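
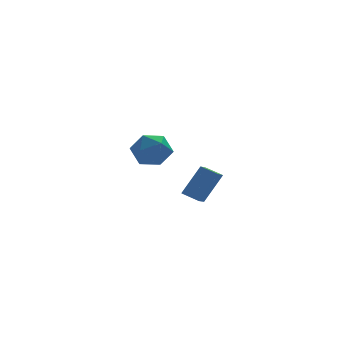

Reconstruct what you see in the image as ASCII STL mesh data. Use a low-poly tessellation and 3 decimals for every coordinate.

solid 
facet normal -0.853 -0.058 0.518
outer loop
vertex -0.85 2.844 0.787
vertex -0.687 1.882 0.948
vertex -0.345 2.555 1.586
endloop
endfacet
facet normal -0.566 0.593 0.572
outer loop
vertex -0.85 2.844 0.787
vertex -0.345 2.555 1.586
vertex -0.044 3.341 1.069
endloop
endfacet
facet normal -0.501 0.861 -0.086
outer loop
vertex -0.85 2.844 0.787
vertex -0.044 3.341 1.069
vertex -0.2 3.155 0.111
endloop
endfacet
facet normal -0.748 0.375 -0.547
outer loop
vertex -0.85 2.844 0.787
vertex -0.2 3.155 0.111
vertex -0.597 2.253 0.036
endloop
endfacet
facet normal -0.966 -0.193 -0.174
outer loop
vertex -0.85 2.844 0.787
vertex -0.597 2.253 0.036
vertex -0.687 1.882 0.948
endloop
endfacet
facet normal 0.088 0.524 0.847
outer loop
vertex -0.044 3.341 1.069
vertex -0.345 2.555 1.586
vertex 0.617 2.687 1.404
endloop
endfacet
facet normal -0.376 -0.530 0.760
outer loop
vertex -0.345 2.555 1.586
vertex -0.687 1.882 0.948
vertex 0.22 1.785 1.329
endloop
endfacet
facet normal -0.558 -0.748 -0.359
outer loop
vertex -0.687 1.882 0.948
vertex -0.597 2.253 0.036
vertex 0.064 1.599 0.371
endloop
endfacet
facet normal -0.206 0.171 -0.964
outer loop
vertex -0.597 2.253 0.036
vertex -0.2 3.155 0.111
vertex 0.365 2.385 -0.146
endloop
endfacet
facet normal 0.194 0.957 -0.217
outer loop
vertex -0.2 3.155 0.111
vertex -0.044 3.341 1.069
vertex 0.707 3.058 0.492
endloop
endfacet
facet normal 0.748 -0.375 0.547
outer loop
vertex 0.87 2.096 0.653
vertex 0.617 2.687 1.404
vertex 0.22 1.785 1.329
endloop
endfacet
facet normal 0.501 -0.861 0.086
outer loop
vertex 0.87 2.096 0.653
vertex 0.22 1.785 1.329
vertex 0.064 1.599 0.371
endloop
endfacet
facet normal 0.566 -0.593 -0.572
outer loop
vertex 0.87 2.096 0.653
vertex 0.064 1.599 0.371
vertex 0.365 2.385 -0.146
endloop
endfacet
facet normal 0.853 0.058 -0.518
outer loop
vertex 0.87 2.096 0.653
vertex 0.365 2.385 -0.146
vertex 0.707 3.058 0.492
endloop
endfacet
facet normal 0.966 0.193 0.174
outer loop
vertex 0.87 2.096 0.653
vertex 0.707 3.058 0.492
vertex 0.617 2.687 1.404
endloop
endfacet
facet normal 0.206 -0.171 0.964
outer loop
vertex 0.22 1.785 1.329
vertex 0.617 2.687 1.404
vertex -0.345 2.555 1.586
endloop
endfacet
facet normal -0.194 -0.957 0.217
outer loop
vertex 0.064 1.599 0.371
vertex 0.22 1.785 1.329
vertex -0.687 1.882 0.948
endloop
endfacet
facet normal -0.088 -0.524 -0.847
outer loop
vertex 0.365 2.385 -0.146
vertex 0.064 1.599 0.371
vertex -0.597 2.253 0.036
endloop
endfacet
facet normal 0.376 0.530 -0.760
outer loop
vertex 0.707 3.058 0.492
vertex 0.365 2.385 -0.146
vertex -0.2 3.155 0.111
endloop
endfacet
facet normal 0.558 0.748 0.359
outer loop
vertex 0.617 2.687 1.404
vertex 0.707 3.058 0.492
vertex -0.044 3.341 1.069
endloop
endfacet
facet normal -0.531 -0.076 -0.844
outer loop
vertex 0.089 -3.576 -0.083
vertex -0.472 -3.063 0.224
vertex 0.538 -2.877 -0.429
endloop
endfacet
facet normal 0.685 -0.625 -0.374
outer loop
vertex 1.372 -2.757 0.896
vertex 0.089 -3.576 -0.083
vertex 0.538 -2.877 -0.429
endloop
endfacet
facet normal -0.531 -0.076 -0.844
outer loop
vertex 0.538 -2.877 -0.429
vertex -0.472 -3.063 0.224
vertex -0.023 -2.364 -0.122
endloop
endfacet
facet normal 0.499 0.776 -0.385
outer loop
vertex -0.023 -2.364 -0.122
vertex 1.372 -2.757 0.896
vertex 0.538 -2.877 -0.429
endloop
endfacet
facet normal -0.499 -0.776 0.385
outer loop
vertex 0.089 -3.576 -0.083
vertex 0.362 -2.943 1.549
vertex -0.472 -3.063 0.224
endloop
endfacet
facet normal 0.685 -0.625 -0.374
outer loop
vertex 0.923 -3.456 1.242
vertex 0.089 -3.576 -0.083
vertex 1.372 -2.757 0.896
endloop
endfacet
facet normal -0.499 -0.776 0.385
outer loop
vertex 0.923 -3.456 1.242
vertex 0.362 -2.943 1.549
vertex 0.089 -3.576 -0.083
endloop
endfacet
facet normal -0.685 0.625 0.374
outer loop
vertex -0.472 -3.063 0.224
vertex 0.362 -2.943 1.549
vertex -0.023 -2.364 -0.122
endloop
endfacet
facet normal 0.499 0.776 -0.385
outer loop
vertex 0.811 -2.244 1.203
vertex 1.372 -2.757 0.896
vertex -0.023 -2.364 -0.122
endloop
endfacet
facet normal -0.685 0.625 0.374
outer loop
vertex -0.023 -2.364 -0.122
vertex 0.362 -2.943 1.549
vertex 0.811 -2.244 1.203
endloop
endfacet
facet normal 0.531 0.076 0.844
outer loop
vertex 0.811 -2.244 1.203
vertex 0.923 -3.456 1.242
vertex 1.372 -2.757 0.896
endloop
endfacet
facet normal 0.531 0.076 0.844
outer loop
vertex 0.362 -2.943 1.549
vertex 0.923 -3.456 1.242
vertex 0.811 -2.244 1.203
endloop
endfacet

endsolid


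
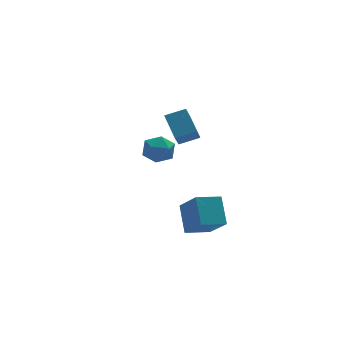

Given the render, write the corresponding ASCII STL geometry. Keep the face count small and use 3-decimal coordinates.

solid 
facet normal 0.260 0.912 -0.317
outer loop
vertex 1.085 -1.866 0.36
vertex 0.132 -1.538 0.521
vertex 0.826 -1.477 1.266
endloop
endfacet
facet normal 0.815 0.579 -0.015
outer loop
vertex 1.085 -1.866 0.36
vertex 0.826 -1.477 1.266
vertex 1.415 -2.308 1.217
endloop
endfacet
facet normal 0.928 -0.029 -0.372
outer loop
vertex 1.085 -1.866 0.36
vertex 1.415 -2.308 1.217
vertex 1.086 -2.883 0.442
endloop
endfacet
facet normal 0.443 -0.072 -0.894
outer loop
vertex 1.085 -1.866 0.36
vertex 1.086 -2.883 0.442
vertex 0.293 -2.407 0.011
endloop
endfacet
facet normal 0.030 0.510 -0.860
outer loop
vertex 1.085 -1.866 0.36
vertex 0.293 -2.407 0.011
vertex 0.132 -1.538 0.521
endloop
endfacet
facet normal 0.635 0.412 0.654
outer loop
vertex 1.415 -2.308 1.217
vertex 0.826 -1.477 1.266
vertex 0.667 -2.253 1.909
endloop
endfacet
facet normal -0.262 0.950 0.167
outer loop
vertex 0.826 -1.477 1.266
vertex 0.132 -1.538 0.521
vertex -0.126 -1.777 1.478
endloop
endfacet
facet normal -0.636 0.300 -0.711
outer loop
vertex 0.132 -1.538 0.521
vertex 0.293 -2.407 0.011
vertex -0.455 -2.352 0.703
endloop
endfacet
facet normal 0.031 -0.642 -0.766
outer loop
vertex 0.293 -2.407 0.011
vertex 1.086 -2.883 0.442
vertex 0.134 -3.183 0.654
endloop
endfacet
facet normal 0.817 -0.572 0.077
outer loop
vertex 1.086 -2.883 0.442
vertex 1.415 -2.308 1.217
vertex 0.828 -3.122 1.399
endloop
endfacet
facet normal -0.443 0.072 0.894
outer loop
vertex -0.125 -2.794 1.56
vertex 0.667 -2.253 1.909
vertex -0.126 -1.777 1.478
endloop
endfacet
facet normal -0.928 0.029 0.372
outer loop
vertex -0.125 -2.794 1.56
vertex -0.126 -1.777 1.478
vertex -0.455 -2.352 0.703
endloop
endfacet
facet normal -0.815 -0.579 0.015
outer loop
vertex -0.125 -2.794 1.56
vertex -0.455 -2.352 0.703
vertex 0.134 -3.183 0.654
endloop
endfacet
facet normal -0.260 -0.912 0.317
outer loop
vertex -0.125 -2.794 1.56
vertex 0.134 -3.183 0.654
vertex 0.828 -3.122 1.399
endloop
endfacet
facet normal -0.030 -0.510 0.860
outer loop
vertex -0.125 -2.794 1.56
vertex 0.828 -3.122 1.399
vertex 0.667 -2.253 1.909
endloop
endfacet
facet normal -0.031 0.642 0.766
outer loop
vertex -0.126 -1.777 1.478
vertex 0.667 -2.253 1.909
vertex 0.826 -1.477 1.266
endloop
endfacet
facet normal -0.817 0.572 -0.077
outer loop
vertex -0.455 -2.352 0.703
vertex -0.126 -1.777 1.478
vertex 0.132 -1.538 0.521
endloop
endfacet
facet normal -0.635 -0.412 -0.654
outer loop
vertex 0.134 -3.183 0.654
vertex -0.455 -2.352 0.703
vertex 0.293 -2.407 0.011
endloop
endfacet
facet normal 0.262 -0.950 -0.167
outer loop
vertex 0.828 -3.122 1.399
vertex 0.134 -3.183 0.654
vertex 1.086 -2.883 0.442
endloop
endfacet
facet normal 0.636 -0.300 0.711
outer loop
vertex 0.667 -2.253 1.909
vertex 0.828 -3.122 1.399
vertex 1.415 -2.308 1.217
endloop
endfacet
facet normal -0.974 -0.068 0.216
outer loop
vertex 2.041 -4.02 -2.196
vertex 1.61 -2.571 -3.683
vertex 1.85 -5.415 -3.501
endloop
endfacet
facet normal 0.203 -0.684 0.701
outer loop
vertex 3.37 -5.309 -3.837
vertex 2.041 -4.02 -2.196
vertex 1.85 -5.415 -3.501
endloop
endfacet
facet normal -0.974 -0.068 0.215
outer loop
vertex 1.85 -5.415 -3.501
vertex 1.61 -2.571 -3.683
vertex 1.42 -3.966 -4.988
endloop
endfacet
facet normal -0.100 -0.727 -0.680
outer loop
vertex 1.42 -3.966 -4.988
vertex 3.37 -5.309 -3.837
vertex 1.85 -5.415 -3.501
endloop
endfacet
facet normal 0.100 0.727 0.679
outer loop
vertex 2.041 -4.02 -2.196
vertex 3.13 -2.465 -4.019
vertex 1.61 -2.571 -3.683
endloop
endfacet
facet normal 0.203 -0.684 0.701
outer loop
vertex 3.56 -3.914 -2.532
vertex 2.041 -4.02 -2.196
vertex 3.37 -5.309 -3.837
endloop
endfacet
facet normal 0.100 0.727 0.680
outer loop
vertex 3.56 -3.914 -2.532
vertex 3.13 -2.465 -4.019
vertex 2.041 -4.02 -2.196
endloop
endfacet
facet normal -0.203 0.684 -0.701
outer loop
vertex 1.61 -2.571 -3.683
vertex 3.13 -2.465 -4.019
vertex 1.42 -3.966 -4.988
endloop
endfacet
facet normal -0.100 -0.727 -0.679
outer loop
vertex 2.939 -3.86 -5.324
vertex 3.37 -5.309 -3.837
vertex 1.42 -3.966 -4.988
endloop
endfacet
facet normal -0.203 0.684 -0.701
outer loop
vertex 1.42 -3.966 -4.988
vertex 3.13 -2.465 -4.019
vertex 2.939 -3.86 -5.324
endloop
endfacet
facet normal 0.974 0.069 -0.215
outer loop
vertex 2.939 -3.86 -5.324
vertex 3.56 -3.914 -2.532
vertex 3.37 -5.309 -3.837
endloop
endfacet
facet normal 0.974 0.068 -0.215
outer loop
vertex 3.13 -2.465 -4.019
vertex 3.56 -3.914 -2.532
vertex 2.939 -3.86 -5.324
endloop
endfacet
facet normal -0.358 -0.540 0.762
outer loop
vertex 4.048 1.498 -0.419
vertex 3.938 3.045 0.626
vertex 2.799 1.706 -0.858
endloop
endfacet
facet normal 0.059 -0.827 -0.559
outer loop
vertex 3.282 2.435 -1.886
vertex 4.048 1.498 -0.419
vertex 2.799 1.706 -0.858
endloop
endfacet
facet normal -0.357 -0.540 0.762
outer loop
vertex 2.799 1.706 -0.858
vertex 3.938 3.045 0.626
vertex 2.689 3.253 0.188
endloop
endfacet
facet normal -0.932 0.155 -0.328
outer loop
vertex 2.689 3.253 0.188
vertex 3.282 2.435 -1.886
vertex 2.799 1.706 -0.858
endloop
endfacet
facet normal 0.932 -0.155 0.328
outer loop
vertex 4.048 1.498 -0.419
vertex 4.421 3.774 -0.402
vertex 3.938 3.045 0.626
endloop
endfacet
facet normal 0.058 -0.827 -0.559
outer loop
vertex 4.531 2.227 -1.448
vertex 4.048 1.498 -0.419
vertex 3.282 2.435 -1.886
endloop
endfacet
facet normal 0.932 -0.155 0.328
outer loop
vertex 4.531 2.227 -1.448
vertex 4.421 3.774 -0.402
vertex 4.048 1.498 -0.419
endloop
endfacet
facet normal -0.058 0.827 0.559
outer loop
vertex 3.938 3.045 0.626
vertex 4.421 3.774 -0.402
vertex 2.689 3.253 0.188
endloop
endfacet
facet normal -0.932 0.155 -0.328
outer loop
vertex 3.172 3.982 -0.841
vertex 3.282 2.435 -1.886
vertex 2.689 3.253 0.188
endloop
endfacet
facet normal -0.059 0.827 0.559
outer loop
vertex 2.689 3.253 0.188
vertex 4.421 3.774 -0.402
vertex 3.172 3.982 -0.841
endloop
endfacet
facet normal 0.357 0.540 -0.762
outer loop
vertex 3.172 3.982 -0.841
vertex 4.531 2.227 -1.448
vertex 3.282 2.435 -1.886
endloop
endfacet
facet normal 0.358 0.540 -0.762
outer loop
vertex 4.421 3.774 -0.402
vertex 4.531 2.227 -1.448
vertex 3.172 3.982 -0.841
endloop
endfacet

endsolid


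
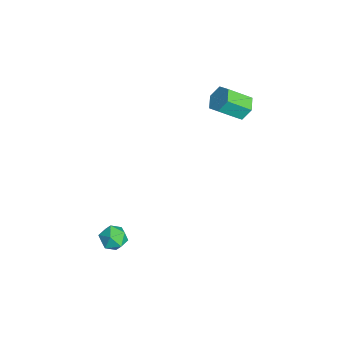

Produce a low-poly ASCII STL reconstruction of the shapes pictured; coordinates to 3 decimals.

solid 
facet normal -0.187 0.954 0.234
outer loop
vertex 0.77 -3.171 -3.768
vertex 0.122 -3.407 -3.324
vertex 0.86 -3.349 -2.972
endloop
endfacet
facet normal 0.511 0.849 0.132
outer loop
vertex 0.77 -3.171 -3.768
vertex 0.86 -3.349 -2.972
vertex 1.421 -3.602 -3.515
endloop
endfacet
facet normal 0.602 0.598 -0.530
outer loop
vertex 0.77 -3.171 -3.768
vertex 1.421 -3.602 -3.515
vertex 1.028 -3.816 -4.203
endloop
endfacet
facet normal -0.041 0.547 -0.836
outer loop
vertex 0.77 -3.171 -3.768
vertex 1.028 -3.816 -4.203
vertex 0.226 -3.696 -4.085
endloop
endfacet
facet normal -0.528 0.767 -0.364
outer loop
vertex 0.77 -3.171 -3.768
vertex 0.226 -3.696 -4.085
vertex 0.122 -3.407 -3.324
endloop
endfacet
facet normal 0.728 0.347 0.591
outer loop
vertex 1.421 -3.602 -3.515
vertex 0.86 -3.349 -2.972
vertex 1.174 -4.104 -2.915
endloop
endfacet
facet normal -0.401 0.517 0.756
outer loop
vertex 0.86 -3.349 -2.972
vertex 0.122 -3.407 -3.324
vertex 0.372 -3.984 -2.797
endloop
endfacet
facet normal -0.953 0.215 -0.212
outer loop
vertex 0.122 -3.407 -3.324
vertex 0.226 -3.696 -4.085
vertex -0.021 -4.198 -3.485
endloop
endfacet
facet normal -0.165 -0.142 -0.976
outer loop
vertex 0.226 -3.696 -4.085
vertex 1.028 -3.816 -4.203
vertex 0.54 -4.451 -4.028
endloop
endfacet
facet normal 0.875 -0.060 -0.481
outer loop
vertex 1.028 -3.816 -4.203
vertex 1.421 -3.602 -3.515
vertex 1.278 -4.393 -3.676
endloop
endfacet
facet normal 0.041 -0.547 0.836
outer loop
vertex 0.63 -4.629 -3.232
vertex 1.174 -4.104 -2.915
vertex 0.372 -3.984 -2.797
endloop
endfacet
facet normal -0.602 -0.598 0.530
outer loop
vertex 0.63 -4.629 -3.232
vertex 0.372 -3.984 -2.797
vertex -0.021 -4.198 -3.485
endloop
endfacet
facet normal -0.511 -0.849 -0.132
outer loop
vertex 0.63 -4.629 -3.232
vertex -0.021 -4.198 -3.485
vertex 0.54 -4.451 -4.028
endloop
endfacet
facet normal 0.187 -0.954 -0.234
outer loop
vertex 0.63 -4.629 -3.232
vertex 0.54 -4.451 -4.028
vertex 1.278 -4.393 -3.676
endloop
endfacet
facet normal 0.528 -0.767 0.364
outer loop
vertex 0.63 -4.629 -3.232
vertex 1.278 -4.393 -3.676
vertex 1.174 -4.104 -2.915
endloop
endfacet
facet normal 0.165 0.142 0.976
outer loop
vertex 0.372 -3.984 -2.797
vertex 1.174 -4.104 -2.915
vertex 0.86 -3.349 -2.972
endloop
endfacet
facet normal -0.875 0.060 0.481
outer loop
vertex -0.021 -4.198 -3.485
vertex 0.372 -3.984 -2.797
vertex 0.122 -3.407 -3.324
endloop
endfacet
facet normal -0.728 -0.347 -0.591
outer loop
vertex 0.54 -4.451 -4.028
vertex -0.021 -4.198 -3.485
vertex 0.226 -3.696 -4.085
endloop
endfacet
facet normal 0.401 -0.517 -0.756
outer loop
vertex 1.278 -4.393 -3.676
vertex 0.54 -4.451 -4.028
vertex 1.028 -3.816 -4.203
endloop
endfacet
facet normal 0.953 -0.215 0.212
outer loop
vertex 1.174 -4.104 -2.915
vertex 1.278 -4.393 -3.676
vertex 1.421 -3.602 -3.515
endloop
endfacet
facet normal -0.058 0.785 -0.616
outer loop
vertex -2.387 3.555 2.84
vertex -3.036 3.238 2.497
vertex -3.114 3.726 3.126
endloop
endfacet
facet normal 0.413 0.581 0.701
outer loop
vertex -2.387 3.555 2.84
vertex -3.114 3.726 3.126
vertex -2.294 2.299 3.826
endloop
endfacet
facet normal 0.413 0.581 0.701
outer loop
vertex -2.294 2.299 3.826
vertex -3.114 3.726 3.126
vertex -3.021 2.47 4.112
endloop
endfacet
facet normal 0.058 -0.785 0.616
outer loop
vertex -2.294 2.299 3.826
vertex -3.021 2.47 4.112
vertex -2.944 1.982 3.483
endloop
endfacet
facet normal -0.058 0.785 -0.616
outer loop
vertex -3.114 3.726 3.126
vertex -3.036 3.238 2.497
vertex -3.763 3.409 2.783
endloop
endfacet
facet normal -0.581 0.475 0.660
outer loop
vertex -3.114 3.726 3.126
vertex -3.763 3.409 2.783
vertex -3.021 2.47 4.112
endloop
endfacet
facet normal -0.581 0.476 0.661
outer loop
vertex -3.021 2.47 4.112
vertex -3.763 3.409 2.783
vertex -3.671 2.153 3.769
endloop
endfacet
facet normal 0.058 -0.785 0.616
outer loop
vertex -3.021 2.47 4.112
vertex -3.671 2.153 3.769
vertex -2.944 1.982 3.483
endloop
endfacet
facet normal -0.058 0.785 -0.616
outer loop
vertex -3.763 3.409 2.783
vertex -3.036 3.238 2.497
vertex -3.686 2.921 2.154
endloop
endfacet
facet normal -0.994 -0.105 -0.041
outer loop
vertex -3.763 3.409 2.783
vertex -3.686 2.921 2.154
vertex -3.671 2.153 3.769
endloop
endfacet
facet normal -0.994 -0.106 -0.041
outer loop
vertex -3.671 2.153 3.769
vertex -3.686 2.921 2.154
vertex -3.593 1.665 3.14
endloop
endfacet
facet normal 0.058 -0.785 0.616
outer loop
vertex -3.671 2.153 3.769
vertex -3.593 1.665 3.14
vertex -2.944 1.982 3.483
endloop
endfacet
facet normal -0.058 0.785 -0.616
outer loop
vertex -3.686 2.921 2.154
vertex -3.036 3.238 2.497
vertex -2.959 2.75 1.868
endloop
endfacet
facet normal -0.413 -0.581 -0.701
outer loop
vertex -3.686 2.921 2.154
vertex -2.959 2.75 1.868
vertex -3.593 1.665 3.14
endloop
endfacet
facet normal -0.413 -0.581 -0.701
outer loop
vertex -3.593 1.665 3.14
vertex -2.959 2.75 1.868
vertex -2.866 1.494 2.854
endloop
endfacet
facet normal 0.058 -0.785 0.616
outer loop
vertex -3.593 1.665 3.14
vertex -2.866 1.494 2.854
vertex -2.944 1.982 3.483
endloop
endfacet
facet normal -0.058 0.785 -0.616
outer loop
vertex -2.959 2.75 1.868
vertex -3.036 3.238 2.497
vertex -2.309 3.067 2.211
endloop
endfacet
facet normal 0.581 -0.476 -0.661
outer loop
vertex -2.959 2.75 1.868
vertex -2.309 3.067 2.211
vertex -2.866 1.494 2.854
endloop
endfacet
facet normal 0.581 -0.476 -0.660
outer loop
vertex -2.866 1.494 2.854
vertex -2.309 3.067 2.211
vertex -2.217 1.811 3.197
endloop
endfacet
facet normal 0.058 -0.785 0.616
outer loop
vertex -2.866 1.494 2.854
vertex -2.217 1.811 3.197
vertex -2.944 1.982 3.483
endloop
endfacet
facet normal -0.058 0.785 -0.616
outer loop
vertex -2.309 3.067 2.211
vertex -3.036 3.238 2.497
vertex -2.387 3.555 2.84
endloop
endfacet
facet normal 0.994 0.105 0.041
outer loop
vertex -2.309 3.067 2.211
vertex -2.387 3.555 2.84
vertex -2.217 1.811 3.197
endloop
endfacet
facet normal 0.994 0.105 0.040
outer loop
vertex -2.217 1.811 3.197
vertex -2.387 3.555 2.84
vertex -2.294 2.299 3.826
endloop
endfacet
facet normal 0.058 -0.785 0.616
outer loop
vertex -2.217 1.811 3.197
vertex -2.294 2.299 3.826
vertex -2.944 1.982 3.483
endloop
endfacet

endsolid


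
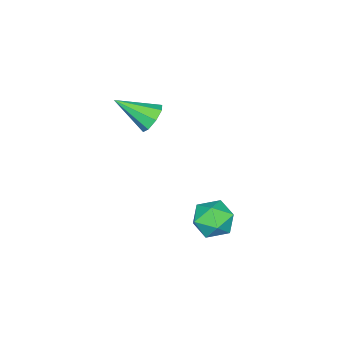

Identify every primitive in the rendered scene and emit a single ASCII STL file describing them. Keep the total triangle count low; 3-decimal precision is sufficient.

solid 
facet normal -0.348 0.323 0.880
outer loop
vertex 2.82 0.048 -0.184
vertex 2.518 -0.59 -0.069
vertex 3.188 -0.466 0.15
endloop
endfacet
facet normal 0.262 0.651 0.712
outer loop
vertex 2.82 0.048 -0.184
vertex 3.188 -0.466 0.15
vertex 3.509 -0.058 -0.341
endloop
endfacet
facet normal 0.171 0.981 0.087
outer loop
vertex 2.82 0.048 -0.184
vertex 3.509 -0.058 -0.341
vertex 3.039 0.07 -0.864
endloop
endfacet
facet normal -0.496 0.859 -0.132
outer loop
vertex 2.82 0.048 -0.184
vertex 3.039 0.07 -0.864
vertex 2.426 -0.258 -0.696
endloop
endfacet
facet normal -0.817 0.451 0.359
outer loop
vertex 2.82 0.048 -0.184
vertex 2.426 -0.258 -0.696
vertex 2.518 -0.59 -0.069
endloop
endfacet
facet normal 0.765 0.151 0.626
outer loop
vertex 3.509 -0.058 -0.341
vertex 3.188 -0.466 0.15
vertex 3.634 -0.762 -0.324
endloop
endfacet
facet normal -0.223 -0.380 0.898
outer loop
vertex 3.188 -0.466 0.15
vertex 2.518 -0.59 -0.069
vertex 3.021 -1.09 -0.156
endloop
endfacet
facet normal -0.983 -0.173 0.053
outer loop
vertex 2.518 -0.59 -0.069
vertex 2.426 -0.258 -0.696
vertex 2.551 -0.962 -0.679
endloop
endfacet
facet normal -0.463 0.487 -0.740
outer loop
vertex 2.426 -0.258 -0.696
vertex 3.039 0.07 -0.864
vertex 2.872 -0.554 -1.17
endloop
endfacet
facet normal 0.616 0.687 -0.386
outer loop
vertex 3.039 0.07 -0.864
vertex 3.509 -0.058 -0.341
vertex 3.542 -0.43 -0.951
endloop
endfacet
facet normal 0.496 -0.859 0.132
outer loop
vertex 3.24 -1.068 -0.836
vertex 3.634 -0.762 -0.324
vertex 3.021 -1.09 -0.156
endloop
endfacet
facet normal -0.171 -0.981 -0.087
outer loop
vertex 3.24 -1.068 -0.836
vertex 3.021 -1.09 -0.156
vertex 2.551 -0.962 -0.679
endloop
endfacet
facet normal -0.262 -0.651 -0.712
outer loop
vertex 3.24 -1.068 -0.836
vertex 2.551 -0.962 -0.679
vertex 2.872 -0.554 -1.17
endloop
endfacet
facet normal 0.348 -0.323 -0.880
outer loop
vertex 3.24 -1.068 -0.836
vertex 2.872 -0.554 -1.17
vertex 3.542 -0.43 -0.951
endloop
endfacet
facet normal 0.817 -0.451 -0.359
outer loop
vertex 3.24 -1.068 -0.836
vertex 3.542 -0.43 -0.951
vertex 3.634 -0.762 -0.324
endloop
endfacet
facet normal 0.463 -0.487 0.740
outer loop
vertex 3.021 -1.09 -0.156
vertex 3.634 -0.762 -0.324
vertex 3.188 -0.466 0.15
endloop
endfacet
facet normal -0.616 -0.687 0.386
outer loop
vertex 2.551 -0.962 -0.679
vertex 3.021 -1.09 -0.156
vertex 2.518 -0.59 -0.069
endloop
endfacet
facet normal -0.765 -0.151 -0.626
outer loop
vertex 2.872 -0.554 -1.17
vertex 2.551 -0.962 -0.679
vertex 2.426 -0.258 -0.696
endloop
endfacet
facet normal 0.223 0.380 -0.898
outer loop
vertex 3.542 -0.43 -0.951
vertex 2.872 -0.554 -1.17
vertex 3.039 0.07 -0.864
endloop
endfacet
facet normal 0.983 0.173 -0.053
outer loop
vertex 3.634 -0.762 -0.324
vertex 3.542 -0.43 -0.951
vertex 3.509 -0.058 -0.341
endloop
endfacet
facet normal -0.363 0.773 -0.520
outer loop
vertex 3.345 -2.725 2.614
vertex 2.952 -2.664 2.979
vertex 3.452 -2.469 2.92
endloop
endfacet
facet normal 0.966 -0.150 -0.212
outer loop
vertex 3.345 -2.725 2.614
vertex 3.452 -2.469 2.92
vertex 3.428 -3.676 3.661
endloop
endfacet
facet normal -0.363 0.773 -0.521
outer loop
vertex 3.452 -2.469 2.92
vertex 2.952 -2.664 2.979
vertex 3.266 -2.327 3.26
endloop
endfacet
facet normal 0.891 0.224 0.394
outer loop
vertex 3.452 -2.469 2.92
vertex 3.266 -2.327 3.26
vertex 3.428 -3.676 3.661
endloop
endfacet
facet normal -0.363 0.773 -0.521
outer loop
vertex 3.266 -2.327 3.26
vertex 2.952 -2.664 2.979
vertex 2.896 -2.382 3.436
endloop
endfacet
facet normal 0.372 0.305 0.877
outer loop
vertex 3.266 -2.327 3.26
vertex 2.896 -2.382 3.436
vertex 3.428 -3.676 3.661
endloop
endfacet
facet normal -0.364 0.772 -0.521
outer loop
vertex 2.896 -2.382 3.436
vertex 2.952 -2.664 2.979
vertex 2.559 -2.603 3.344
endloop
endfacet
facet normal -0.291 0.046 0.956
outer loop
vertex 2.896 -2.382 3.436
vertex 2.559 -2.603 3.344
vertex 3.428 -3.676 3.661
endloop
endfacet
facet normal -0.364 0.772 -0.521
outer loop
vertex 2.559 -2.603 3.344
vertex 2.952 -2.664 2.979
vertex 2.452 -2.86 3.038
endloop
endfacet
facet normal -0.707 -0.400 0.583
outer loop
vertex 2.559 -2.603 3.344
vertex 2.452 -2.86 3.038
vertex 3.428 -3.676 3.661
endloop
endfacet
facet normal -0.364 0.772 -0.520
outer loop
vertex 2.452 -2.86 3.038
vertex 2.952 -2.664 2.979
vertex 2.638 -3.002 2.697
endloop
endfacet
facet normal -0.633 -0.774 -0.023
outer loop
vertex 2.452 -2.86 3.038
vertex 2.638 -3.002 2.697
vertex 3.428 -3.676 3.661
endloop
endfacet
facet normal -0.363 0.772 -0.521
outer loop
vertex 2.638 -3.002 2.697
vertex 2.952 -2.664 2.979
vertex 3.008 -2.946 2.522
endloop
endfacet
facet normal -0.110 -0.855 -0.507
outer loop
vertex 2.638 -3.002 2.697
vertex 3.008 -2.946 2.522
vertex 3.428 -3.676 3.661
endloop
endfacet
facet normal -0.364 0.772 -0.521
outer loop
vertex 3.008 -2.946 2.522
vertex 2.952 -2.664 2.979
vertex 3.345 -2.725 2.614
endloop
endfacet
facet normal 0.550 -0.596 -0.585
outer loop
vertex 3.008 -2.946 2.522
vertex 3.345 -2.725 2.614
vertex 3.428 -3.676 3.661
endloop
endfacet

endsolid


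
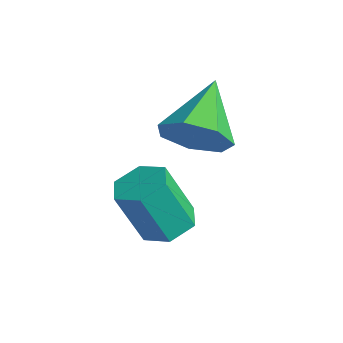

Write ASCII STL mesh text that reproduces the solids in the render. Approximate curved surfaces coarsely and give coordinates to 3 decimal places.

solid 
facet normal 0.560 -0.649 -0.516
outer loop
vertex 1.233 -1.367 -2.498
vertex 0.481 -2.081 -2.416
vertex 0.62 -1.369 -3.161
endloop
endfacet
facet normal 0.198 0.962 -0.186
outer loop
vertex 1.233 -1.367 -2.498
vertex 0.62 -1.369 -3.161
vertex -0.661 -0.759 -1.364
endloop
endfacet
facet normal 0.560 -0.649 -0.515
outer loop
vertex 0.62 -1.369 -3.161
vertex 0.481 -2.081 -2.416
vertex -0.097 -1.907 -3.263
endloop
endfacet
facet normal -0.447 0.701 -0.556
outer loop
vertex 0.62 -1.369 -3.161
vertex -0.097 -1.907 -3.263
vertex -0.661 -0.759 -1.364
endloop
endfacet
facet normal 0.560 -0.648 -0.516
outer loop
vertex -0.097 -1.907 -3.263
vertex 0.481 -2.081 -2.416
vertex -0.379 -2.577 -2.727
endloop
endfacet
facet normal -0.931 0.115 -0.346
outer loop
vertex -0.097 -1.907 -3.263
vertex -0.379 -2.577 -2.727
vertex -0.661 -0.759 -1.364
endloop
endfacet
facet normal 0.560 -0.648 -0.516
outer loop
vertex -0.379 -2.577 -2.727
vertex 0.481 -2.081 -2.416
vertex -0.013 -2.873 -1.957
endloop
endfacet
facet normal -0.890 -0.353 0.287
outer loop
vertex -0.379 -2.577 -2.727
vertex -0.013 -2.873 -1.957
vertex -0.661 -0.759 -1.364
endloop
endfacet
facet normal 0.560 -0.648 -0.516
outer loop
vertex -0.013 -2.873 -1.957
vertex 0.481 -2.081 -2.416
vertex 0.725 -2.573 -1.533
endloop
endfacet
facet normal -0.355 -0.352 0.866
outer loop
vertex -0.013 -2.873 -1.957
vertex 0.725 -2.573 -1.533
vertex -0.661 -0.759 -1.364
endloop
endfacet
facet normal 0.560 -0.648 -0.516
outer loop
vertex 0.725 -2.573 -1.533
vertex 0.481 -2.081 -2.416
vertex 1.279 -1.903 -1.774
endloop
endfacet
facet normal 0.272 0.119 0.955
outer loop
vertex 0.725 -2.573 -1.533
vertex 1.279 -1.903 -1.774
vertex -0.661 -0.759 -1.364
endloop
endfacet
facet normal 0.560 -0.649 -0.516
outer loop
vertex 1.279 -1.903 -1.774
vertex 0.481 -2.081 -2.416
vertex 1.233 -1.367 -2.498
endloop
endfacet
facet normal 0.518 0.703 0.488
outer loop
vertex 1.279 -1.903 -1.774
vertex 1.233 -1.367 -2.498
vertex -0.661 -0.759 -1.364
endloop
endfacet
facet normal 0.150 0.372 -0.916
outer loop
vertex 2.327 -3.201 -4.135
vertex 1.663 -3.549 -4.385
vertex 1.639 -2.816 -4.091
endloop
endfacet
facet normal 0.467 0.790 0.397
outer loop
vertex 2.327 -3.201 -4.135
vertex 1.639 -2.816 -4.091
vertex 2.06 -3.863 -2.505
endloop
endfacet
facet normal 0.467 0.790 0.397
outer loop
vertex 2.06 -3.863 -2.505
vertex 1.639 -2.816 -4.091
vertex 1.372 -3.478 -2.461
endloop
endfacet
facet normal -0.150 -0.372 0.916
outer loop
vertex 2.06 -3.863 -2.505
vertex 1.372 -3.478 -2.461
vertex 1.397 -4.211 -2.755
endloop
endfacet
facet normal 0.151 0.372 -0.916
outer loop
vertex 1.639 -2.816 -4.091
vertex 1.663 -3.549 -4.385
vertex 0.975 -3.164 -4.342
endloop
endfacet
facet normal -0.521 0.817 0.246
outer loop
vertex 1.639 -2.816 -4.091
vertex 0.975 -3.164 -4.342
vertex 1.372 -3.478 -2.461
endloop
endfacet
facet normal -0.521 0.817 0.246
outer loop
vertex 1.372 -3.478 -2.461
vertex 0.975 -3.164 -4.342
vertex 0.708 -3.826 -2.711
endloop
endfacet
facet normal -0.150 -0.372 0.916
outer loop
vertex 1.372 -3.478 -2.461
vertex 0.708 -3.826 -2.711
vertex 1.397 -4.211 -2.755
endloop
endfacet
facet normal 0.151 0.371 -0.916
outer loop
vertex 0.975 -3.164 -4.342
vertex 1.663 -3.549 -4.385
vertex 1.0 -3.897 -4.635
endloop
endfacet
facet normal -0.988 0.027 -0.151
outer loop
vertex 0.975 -3.164 -4.342
vertex 1.0 -3.897 -4.635
vertex 0.708 -3.826 -2.711
endloop
endfacet
facet normal -0.988 0.027 -0.151
outer loop
vertex 0.708 -3.826 -2.711
vertex 1.0 -3.897 -4.635
vertex 0.733 -4.559 -3.005
endloop
endfacet
facet normal -0.150 -0.372 0.916
outer loop
vertex 0.708 -3.826 -2.711
vertex 0.733 -4.559 -3.005
vertex 1.397 -4.211 -2.755
endloop
endfacet
facet normal 0.150 0.372 -0.916
outer loop
vertex 1.0 -3.897 -4.635
vertex 1.663 -3.549 -4.385
vertex 1.688 -4.282 -4.679
endloop
endfacet
facet normal -0.467 -0.790 -0.397
outer loop
vertex 1.0 -3.897 -4.635
vertex 1.688 -4.282 -4.679
vertex 0.733 -4.559 -3.005
endloop
endfacet
facet normal -0.467 -0.790 -0.397
outer loop
vertex 0.733 -4.559 -3.005
vertex 1.688 -4.282 -4.679
vertex 1.421 -4.944 -3.049
endloop
endfacet
facet normal -0.150 -0.372 0.916
outer loop
vertex 0.733 -4.559 -3.005
vertex 1.421 -4.944 -3.049
vertex 1.397 -4.211 -2.755
endloop
endfacet
facet normal 0.150 0.372 -0.916
outer loop
vertex 1.688 -4.282 -4.679
vertex 1.663 -3.549 -4.385
vertex 2.352 -3.934 -4.429
endloop
endfacet
facet normal 0.521 -0.817 -0.247
outer loop
vertex 1.688 -4.282 -4.679
vertex 2.352 -3.934 -4.429
vertex 1.421 -4.944 -3.049
endloop
endfacet
facet normal 0.521 -0.817 -0.246
outer loop
vertex 1.421 -4.944 -3.049
vertex 2.352 -3.934 -4.429
vertex 2.085 -4.596 -2.798
endloop
endfacet
facet normal -0.151 -0.372 0.916
outer loop
vertex 1.421 -4.944 -3.049
vertex 2.085 -4.596 -2.798
vertex 1.397 -4.211 -2.755
endloop
endfacet
facet normal 0.150 0.372 -0.916
outer loop
vertex 2.352 -3.934 -4.429
vertex 1.663 -3.549 -4.385
vertex 2.327 -3.201 -4.135
endloop
endfacet
facet normal 0.988 -0.027 0.151
outer loop
vertex 2.352 -3.934 -4.429
vertex 2.327 -3.201 -4.135
vertex 2.085 -4.596 -2.798
endloop
endfacet
facet normal 0.988 -0.027 0.151
outer loop
vertex 2.085 -4.596 -2.798
vertex 2.327 -3.201 -4.135
vertex 2.06 -3.863 -2.505
endloop
endfacet
facet normal -0.151 -0.371 0.916
outer loop
vertex 2.085 -4.596 -2.798
vertex 2.06 -3.863 -2.505
vertex 1.397 -4.211 -2.755
endloop
endfacet

endsolid


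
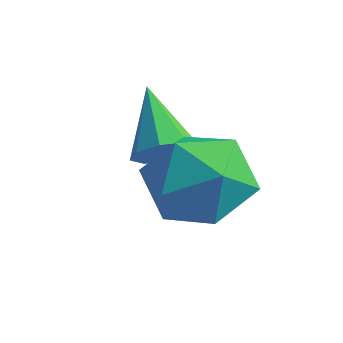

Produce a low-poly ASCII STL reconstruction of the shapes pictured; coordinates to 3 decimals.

solid 
facet normal 0.673 -0.437 -0.597
outer loop
vertex 1.941 1.631 -0.92
vertex 1.551 1.574 -1.318
vertex 1.926 1.968 -1.184
endloop
endfacet
facet normal 0.460 0.560 0.689
outer loop
vertex 1.941 1.631 -0.92
vertex 1.926 1.968 -1.184
vertex 0.609 2.186 -0.482
endloop
endfacet
facet normal 0.673 -0.438 -0.596
outer loop
vertex 1.926 1.968 -1.184
vertex 1.551 1.574 -1.318
vertex 1.691 2.074 -1.527
endloop
endfacet
facet normal 0.233 0.963 0.138
outer loop
vertex 1.926 1.968 -1.184
vertex 1.691 2.074 -1.527
vertex 0.609 2.186 -0.482
endloop
endfacet
facet normal 0.672 -0.438 -0.597
outer loop
vertex 1.691 2.074 -1.527
vertex 1.551 1.574 -1.318
vertex 1.374 1.887 -1.747
endloop
endfacet
facet normal -0.267 0.889 -0.372
outer loop
vertex 1.691 2.074 -1.527
vertex 1.374 1.887 -1.747
vertex 0.609 2.186 -0.482
endloop
endfacet
facet normal 0.672 -0.438 -0.597
outer loop
vertex 1.374 1.887 -1.747
vertex 1.551 1.574 -1.318
vertex 1.161 1.517 -1.715
endloop
endfacet
facet normal -0.747 0.383 -0.543
outer loop
vertex 1.374 1.887 -1.747
vertex 1.161 1.517 -1.715
vertex 0.609 2.186 -0.482
endloop
endfacet
facet normal 0.672 -0.436 -0.598
outer loop
vertex 1.161 1.517 -1.715
vertex 1.551 1.574 -1.318
vertex 1.177 1.18 -1.451
endloop
endfacet
facet normal -0.926 -0.259 -0.274
outer loop
vertex 1.161 1.517 -1.715
vertex 1.177 1.18 -1.451
vertex 0.609 2.186 -0.482
endloop
endfacet
facet normal 0.673 -0.438 -0.596
outer loop
vertex 1.177 1.18 -1.451
vertex 1.551 1.574 -1.318
vertex 1.411 1.074 -1.109
endloop
endfacet
facet normal -0.700 -0.659 0.274
outer loop
vertex 1.177 1.18 -1.451
vertex 1.411 1.074 -1.109
vertex 0.609 2.186 -0.482
endloop
endfacet
facet normal 0.672 -0.438 -0.597
outer loop
vertex 1.411 1.074 -1.109
vertex 1.551 1.574 -1.318
vertex 1.728 1.261 -0.889
endloop
endfacet
facet normal -0.199 -0.586 0.785
outer loop
vertex 1.411 1.074 -1.109
vertex 1.728 1.261 -0.889
vertex 0.609 2.186 -0.482
endloop
endfacet
facet normal 0.673 -0.437 -0.597
outer loop
vertex 1.728 1.261 -0.889
vertex 1.551 1.574 -1.318
vertex 1.941 1.631 -0.92
endloop
endfacet
facet normal 0.281 -0.081 0.956
outer loop
vertex 1.728 1.261 -0.889
vertex 1.941 1.631 -0.92
vertex 0.609 2.186 -0.482
endloop
endfacet
facet normal 0.307 0.007 0.952
outer loop
vertex 2.593 2.026 -0.761
vertex 2.132 1.165 -0.606
vertex 3.073 1.175 -0.91
endloop
endfacet
facet normal 0.774 0.344 0.531
outer loop
vertex 2.593 2.026 -0.761
vertex 3.073 1.175 -0.91
vertex 3.18 1.921 -1.549
endloop
endfacet
facet normal 0.431 0.879 0.204
outer loop
vertex 2.593 2.026 -0.761
vertex 3.18 1.921 -1.549
vertex 2.305 2.372 -1.641
endloop
endfacet
facet normal -0.247 0.871 0.424
outer loop
vertex 2.593 2.026 -0.761
vertex 2.305 2.372 -1.641
vertex 1.658 1.905 -1.058
endloop
endfacet
facet normal -0.324 0.333 0.885
outer loop
vertex 2.593 2.026 -0.761
vertex 1.658 1.905 -1.058
vertex 2.132 1.165 -0.606
endloop
endfacet
facet normal 0.993 -0.116 0.031
outer loop
vertex 3.18 1.921 -1.549
vertex 3.073 1.175 -0.91
vertex 3.082 0.995 -1.882
endloop
endfacet
facet normal 0.237 -0.661 0.712
outer loop
vertex 3.073 1.175 -0.91
vertex 2.132 1.165 -0.606
vertex 2.435 0.528 -1.299
endloop
endfacet
facet normal -0.786 -0.134 0.604
outer loop
vertex 2.132 1.165 -0.606
vertex 1.658 1.905 -1.058
vertex 1.56 0.979 -1.391
endloop
endfacet
facet normal -0.661 0.737 -0.143
outer loop
vertex 1.658 1.905 -1.058
vertex 2.305 2.372 -1.641
vertex 1.667 1.725 -2.03
endloop
endfacet
facet normal 0.438 0.749 -0.497
outer loop
vertex 2.305 2.372 -1.641
vertex 3.18 1.921 -1.549
vertex 2.608 1.735 -2.334
endloop
endfacet
facet normal 0.247 -0.871 -0.424
outer loop
vertex 2.147 0.874 -2.179
vertex 3.082 0.995 -1.882
vertex 2.435 0.528 -1.299
endloop
endfacet
facet normal -0.431 -0.879 -0.204
outer loop
vertex 2.147 0.874 -2.179
vertex 2.435 0.528 -1.299
vertex 1.56 0.979 -1.391
endloop
endfacet
facet normal -0.774 -0.344 -0.531
outer loop
vertex 2.147 0.874 -2.179
vertex 1.56 0.979 -1.391
vertex 1.667 1.725 -2.03
endloop
endfacet
facet normal -0.307 -0.007 -0.952
outer loop
vertex 2.147 0.874 -2.179
vertex 1.667 1.725 -2.03
vertex 2.608 1.735 -2.334
endloop
endfacet
facet normal 0.324 -0.333 -0.885
outer loop
vertex 2.147 0.874 -2.179
vertex 2.608 1.735 -2.334
vertex 3.082 0.995 -1.882
endloop
endfacet
facet normal 0.661 -0.737 0.143
outer loop
vertex 2.435 0.528 -1.299
vertex 3.082 0.995 -1.882
vertex 3.073 1.175 -0.91
endloop
endfacet
facet normal -0.438 -0.749 0.497
outer loop
vertex 1.56 0.979 -1.391
vertex 2.435 0.528 -1.299
vertex 2.132 1.165 -0.606
endloop
endfacet
facet normal -0.993 0.116 -0.031
outer loop
vertex 1.667 1.725 -2.03
vertex 1.56 0.979 -1.391
vertex 1.658 1.905 -1.058
endloop
endfacet
facet normal -0.237 0.661 -0.712
outer loop
vertex 2.608 1.735 -2.334
vertex 1.667 1.725 -2.03
vertex 2.305 2.372 -1.641
endloop
endfacet
facet normal 0.786 0.134 -0.604
outer loop
vertex 3.082 0.995 -1.882
vertex 2.608 1.735 -2.334
vertex 3.18 1.921 -1.549
endloop
endfacet

endsolid


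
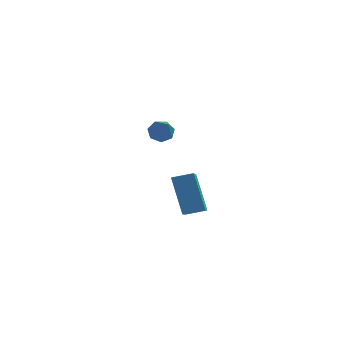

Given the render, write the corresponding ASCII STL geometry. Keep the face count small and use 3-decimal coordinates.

solid 
facet normal -0.383 0.340 0.859
outer loop
vertex 1.619 -2.729 -2.403
vertex 2.346 -2.405 -2.207
vertex 1.204 -1.355 -3.133
endloop
endfacet
facet normal -0.887 -0.395 -0.238
outer loop
vertex 1.854 -1.935 -4.593
vertex 1.619 -2.729 -2.403
vertex 1.204 -1.355 -3.133
endloop
endfacet
facet normal -0.383 0.341 0.859
outer loop
vertex 1.204 -1.355 -3.133
vertex 2.346 -2.405 -2.207
vertex 1.931 -1.032 -2.937
endloop
endfacet
facet normal -0.257 0.853 -0.453
outer loop
vertex 1.931 -1.032 -2.937
vertex 1.854 -1.935 -4.593
vertex 1.204 -1.355 -3.133
endloop
endfacet
facet normal 0.258 -0.853 0.454
outer loop
vertex 1.619 -2.729 -2.403
vertex 2.996 -2.985 -3.667
vertex 2.346 -2.405 -2.207
endloop
endfacet
facet normal -0.887 -0.395 -0.238
outer loop
vertex 2.269 -3.308 -3.863
vertex 1.619 -2.729 -2.403
vertex 1.854 -1.935 -4.593
endloop
endfacet
facet normal 0.257 -0.854 0.453
outer loop
vertex 2.269 -3.308 -3.863
vertex 2.996 -2.985 -3.667
vertex 1.619 -2.729 -2.403
endloop
endfacet
facet normal 0.887 0.395 0.238
outer loop
vertex 2.346 -2.405 -2.207
vertex 2.996 -2.985 -3.667
vertex 1.931 -1.032 -2.937
endloop
endfacet
facet normal -0.258 0.853 -0.453
outer loop
vertex 2.581 -1.611 -4.397
vertex 1.854 -1.935 -4.593
vertex 1.931 -1.032 -2.937
endloop
endfacet
facet normal 0.887 0.395 0.239
outer loop
vertex 1.931 -1.032 -2.937
vertex 2.996 -2.985 -3.667
vertex 2.581 -1.611 -4.397
endloop
endfacet
facet normal 0.383 -0.341 -0.859
outer loop
vertex 2.581 -1.611 -4.397
vertex 2.269 -3.308 -3.863
vertex 1.854 -1.935 -4.593
endloop
endfacet
facet normal 0.383 -0.341 -0.859
outer loop
vertex 2.996 -2.985 -3.667
vertex 2.269 -3.308 -3.863
vertex 2.581 -1.611 -4.397
endloop
endfacet
facet normal -0.433 0.717 -0.546
outer loop
vertex -0.394 2.84 -2.532
vertex -0.83 2.528 -2.596
vertex -0.727 2.887 -2.206
endloop
endfacet
facet normal 0.644 0.489 0.588
outer loop
vertex -0.394 2.84 -2.532
vertex -0.727 2.887 -2.206
vertex -0.01 1.172 -1.564
endloop
endfacet
facet normal -0.435 0.717 -0.545
outer loop
vertex -0.727 2.887 -2.206
vertex -0.83 2.528 -2.596
vertex -1.137 2.663 -2.173
endloop
endfacet
facet normal -0.095 0.314 0.945
outer loop
vertex -0.727 2.887 -2.206
vertex -1.137 2.663 -2.173
vertex -0.01 1.172 -1.564
endloop
endfacet
facet normal -0.434 0.718 -0.544
outer loop
vertex -1.137 2.663 -2.173
vertex -0.83 2.528 -2.596
vertex -1.316 2.338 -2.459
endloop
endfacet
facet normal -0.683 -0.233 0.692
outer loop
vertex -1.137 2.663 -2.173
vertex -1.316 2.338 -2.459
vertex -0.01 1.172 -1.564
endloop
endfacet
facet normal -0.434 0.716 -0.547
outer loop
vertex -1.316 2.338 -2.459
vertex -0.83 2.528 -2.596
vertex -1.129 2.155 -2.847
endloop
endfacet
facet normal -0.675 -0.738 0.023
outer loop
vertex -1.316 2.338 -2.459
vertex -1.129 2.155 -2.847
vertex -0.01 1.172 -1.564
endloop
endfacet
facet normal -0.435 0.716 -0.546
outer loop
vertex -1.129 2.155 -2.847
vertex -0.83 2.528 -2.596
vertex -0.716 2.253 -3.047
endloop
endfacet
facet normal -0.077 -0.823 -0.563
outer loop
vertex -1.129 2.155 -2.847
vertex -0.716 2.253 -3.047
vertex -0.01 1.172 -1.564
endloop
endfacet
facet normal -0.433 0.717 -0.547
outer loop
vertex -0.716 2.253 -3.047
vertex -0.83 2.528 -2.596
vertex -0.389 2.558 -2.906
endloop
endfacet
facet normal 0.661 -0.421 -0.621
outer loop
vertex -0.716 2.253 -3.047
vertex -0.389 2.558 -2.906
vertex -0.01 1.172 -1.564
endloop
endfacet
facet normal -0.433 0.717 -0.546
outer loop
vertex -0.389 2.558 -2.906
vertex -0.83 2.528 -2.596
vertex -0.394 2.84 -2.532
endloop
endfacet
facet normal 0.981 0.162 -0.109
outer loop
vertex -0.389 2.558 -2.906
vertex -0.394 2.84 -2.532
vertex -0.01 1.172 -1.564
endloop
endfacet

endsolid


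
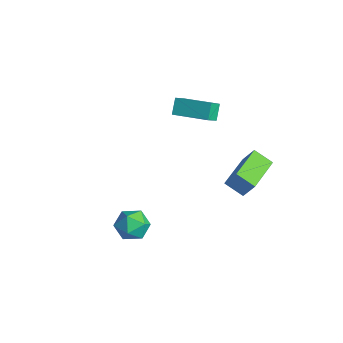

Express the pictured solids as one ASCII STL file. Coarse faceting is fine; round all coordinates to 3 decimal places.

solid 
facet normal -0.653 -0.546 0.525
outer loop
vertex 0.819 2.387 2.982
vertex -0.398 3.921 3.065
vertex 0.359 2.071 2.081
endloop
endfacet
facet normal 0.621 -0.783 -0.042
outer loop
vertex 1.038 2.639 1.535
vertex 0.819 2.387 2.982
vertex 0.359 2.071 2.081
endloop
endfacet
facet normal -0.653 -0.546 0.525
outer loop
vertex 0.359 2.071 2.081
vertex -0.398 3.921 3.065
vertex -0.858 3.605 2.164
endloop
endfacet
facet normal -0.434 -0.298 -0.850
outer loop
vertex -0.858 3.605 2.164
vertex 1.038 2.639 1.535
vertex 0.359 2.071 2.081
endloop
endfacet
facet normal 0.434 0.298 0.850
outer loop
vertex 0.819 2.387 2.982
vertex 0.281 4.489 2.519
vertex -0.398 3.921 3.065
endloop
endfacet
facet normal 0.621 -0.783 -0.042
outer loop
vertex 1.498 2.955 2.436
vertex 0.819 2.387 2.982
vertex 1.038 2.639 1.535
endloop
endfacet
facet normal 0.434 0.298 0.850
outer loop
vertex 1.498 2.955 2.436
vertex 0.281 4.489 2.519
vertex 0.819 2.387 2.982
endloop
endfacet
facet normal -0.621 0.783 0.042
outer loop
vertex -0.398 3.921 3.065
vertex 0.281 4.489 2.519
vertex -0.858 3.605 2.164
endloop
endfacet
facet normal -0.434 -0.298 -0.850
outer loop
vertex -0.179 4.173 1.618
vertex 1.038 2.639 1.535
vertex -0.858 3.605 2.164
endloop
endfacet
facet normal -0.621 0.783 0.042
outer loop
vertex -0.858 3.605 2.164
vertex 0.281 4.489 2.519
vertex -0.179 4.173 1.618
endloop
endfacet
facet normal 0.653 0.546 -0.525
outer loop
vertex -0.179 4.173 1.618
vertex 1.498 2.955 2.436
vertex 1.038 2.639 1.535
endloop
endfacet
facet normal 0.653 0.546 -0.525
outer loop
vertex 0.281 4.489 2.519
vertex 1.498 2.955 2.436
vertex -0.179 4.173 1.618
endloop
endfacet
facet normal -0.468 0.411 0.783
outer loop
vertex -4.751 2.198 4.046
vertex -3.32 3.287 4.33
vertex -5.11 2.811 3.51
endloop
endfacet
facet normal -0.787 -0.597 -0.156
outer loop
vertex -4.68 2.433 2.79
vertex -4.751 2.198 4.046
vertex -5.11 2.811 3.51
endloop
endfacet
facet normal -0.468 0.410 0.783
outer loop
vertex -5.11 2.811 3.51
vertex -3.32 3.287 4.33
vertex -3.68 3.899 3.794
endloop
endfacet
facet normal -0.404 0.688 -0.603
outer loop
vertex -3.68 3.899 3.794
vertex -4.68 2.433 2.79
vertex -5.11 2.811 3.51
endloop
endfacet
facet normal 0.404 -0.688 0.603
outer loop
vertex -4.751 2.198 4.046
vertex -2.89 2.909 3.61
vertex -3.32 3.287 4.33
endloop
endfacet
facet normal -0.785 -0.599 -0.156
outer loop
vertex -4.32 1.821 3.326
vertex -4.751 2.198 4.046
vertex -4.68 2.433 2.79
endloop
endfacet
facet normal 0.404 -0.688 0.602
outer loop
vertex -4.32 1.821 3.326
vertex -2.89 2.909 3.61
vertex -4.751 2.198 4.046
endloop
endfacet
facet normal 0.786 0.598 0.155
outer loop
vertex -3.32 3.287 4.33
vertex -2.89 2.909 3.61
vertex -3.68 3.899 3.794
endloop
endfacet
facet normal -0.404 0.688 -0.602
outer loop
vertex -3.249 3.522 3.074
vertex -4.68 2.433 2.79
vertex -3.68 3.899 3.794
endloop
endfacet
facet normal 0.786 0.598 0.157
outer loop
vertex -3.68 3.899 3.794
vertex -2.89 2.909 3.61
vertex -3.249 3.522 3.074
endloop
endfacet
facet normal 0.468 -0.410 -0.783
outer loop
vertex -3.249 3.522 3.074
vertex -4.32 1.821 3.326
vertex -4.68 2.433 2.79
endloop
endfacet
facet normal 0.468 -0.410 -0.783
outer loop
vertex -2.89 2.909 3.61
vertex -4.32 1.821 3.326
vertex -3.249 3.522 3.074
endloop
endfacet
facet normal -0.413 -0.614 0.673
outer loop
vertex -0.907 -2.244 0.806
vertex -0.38 -2.888 0.542
vertex -0.128 -2.353 1.184
endloop
endfacet
facet normal -0.429 0.062 0.901
outer loop
vertex -0.907 -2.244 0.806
vertex -0.128 -2.353 1.184
vertex -0.413 -1.55 0.993
endloop
endfacet
facet normal -0.789 0.448 0.422
outer loop
vertex -0.907 -2.244 0.806
vertex -0.413 -1.55 0.993
vertex -0.841 -1.589 0.234
endloop
endfacet
facet normal -0.995 0.010 -0.104
outer loop
vertex -0.907 -2.244 0.806
vertex -0.841 -1.589 0.234
vertex -0.82 -2.416 -0.045
endloop
endfacet
facet normal -0.762 -0.645 0.052
outer loop
vertex -0.907 -2.244 0.806
vertex -0.82 -2.416 -0.045
vertex -0.38 -2.888 0.542
endloop
endfacet
facet normal 0.242 0.305 0.921
outer loop
vertex -0.413 -1.55 0.993
vertex -0.128 -2.353 1.184
vertex 0.42 -1.764 0.845
endloop
endfacet
facet normal 0.269 -0.789 0.552
outer loop
vertex -0.128 -2.353 1.184
vertex -0.38 -2.888 0.542
vertex 0.441 -2.591 0.566
endloop
endfacet
facet normal -0.297 -0.840 -0.454
outer loop
vertex -0.38 -2.888 0.542
vertex -0.82 -2.416 -0.045
vertex 0.013 -2.63 -0.193
endloop
endfacet
facet normal -0.674 0.221 -0.705
outer loop
vertex -0.82 -2.416 -0.045
vertex -0.841 -1.589 0.234
vertex -0.272 -1.827 -0.384
endloop
endfacet
facet normal -0.340 0.929 0.144
outer loop
vertex -0.841 -1.589 0.234
vertex -0.413 -1.55 0.993
vertex -0.02 -1.292 0.258
endloop
endfacet
facet normal 0.995 -0.010 0.104
outer loop
vertex 0.507 -1.936 -0.006
vertex 0.42 -1.764 0.845
vertex 0.441 -2.591 0.566
endloop
endfacet
facet normal 0.789 -0.448 -0.422
outer loop
vertex 0.507 -1.936 -0.006
vertex 0.441 -2.591 0.566
vertex 0.013 -2.63 -0.193
endloop
endfacet
facet normal 0.429 -0.062 -0.901
outer loop
vertex 0.507 -1.936 -0.006
vertex 0.013 -2.63 -0.193
vertex -0.272 -1.827 -0.384
endloop
endfacet
facet normal 0.413 0.614 -0.673
outer loop
vertex 0.507 -1.936 -0.006
vertex -0.272 -1.827 -0.384
vertex -0.02 -1.292 0.258
endloop
endfacet
facet normal 0.762 0.645 -0.052
outer loop
vertex 0.507 -1.936 -0.006
vertex -0.02 -1.292 0.258
vertex 0.42 -1.764 0.845
endloop
endfacet
facet normal 0.674 -0.221 0.705
outer loop
vertex 0.441 -2.591 0.566
vertex 0.42 -1.764 0.845
vertex -0.128 -2.353 1.184
endloop
endfacet
facet normal 0.340 -0.929 -0.144
outer loop
vertex 0.013 -2.63 -0.193
vertex 0.441 -2.591 0.566
vertex -0.38 -2.888 0.542
endloop
endfacet
facet normal -0.242 -0.305 -0.921
outer loop
vertex -0.272 -1.827 -0.384
vertex 0.013 -2.63 -0.193
vertex -0.82 -2.416 -0.045
endloop
endfacet
facet normal -0.269 0.789 -0.552
outer loop
vertex -0.02 -1.292 0.258
vertex -0.272 -1.827 -0.384
vertex -0.841 -1.589 0.234
endloop
endfacet
facet normal 0.297 0.840 0.454
outer loop
vertex 0.42 -1.764 0.845
vertex -0.02 -1.292 0.258
vertex -0.413 -1.55 0.993
endloop
endfacet

endsolid


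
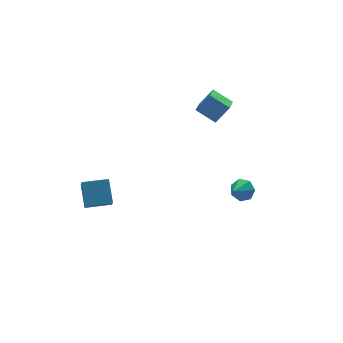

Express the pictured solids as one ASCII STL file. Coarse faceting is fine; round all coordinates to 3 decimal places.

solid 
facet normal 0.743 0.417 -0.524
outer loop
vertex 2.504 -4.091 -0.223
vertex 2.037 -3.534 -0.442
vertex 2.485 -3.562 0.171
endloop
endfacet
facet normal 0.223 -0.577 0.786
outer loop
vertex 2.504 -4.091 -0.223
vertex 2.485 -3.562 0.171
vertex 1.123 -4.046 0.202
endloop
endfacet
facet normal 0.743 0.417 -0.524
outer loop
vertex 2.485 -3.562 0.171
vertex 2.037 -3.534 -0.442
vertex 2.128 -3.012 0.103
endloop
endfacet
facet normal -0.017 0.112 0.994
outer loop
vertex 2.485 -3.562 0.171
vertex 2.128 -3.012 0.103
vertex 1.123 -4.046 0.202
endloop
endfacet
facet normal 0.744 0.416 -0.523
outer loop
vertex 2.128 -3.012 0.103
vertex 2.037 -3.534 -0.442
vertex 1.703 -2.854 -0.376
endloop
endfacet
facet normal -0.517 0.564 0.644
outer loop
vertex 2.128 -3.012 0.103
vertex 1.703 -2.854 -0.376
vertex 1.123 -4.046 0.202
endloop
endfacet
facet normal 0.743 0.416 -0.524
outer loop
vertex 1.703 -2.854 -0.376
vertex 2.037 -3.534 -0.442
vertex 1.529 -3.208 -0.904
endloop
endfacet
facet normal -0.899 0.438 0.002
outer loop
vertex 1.703 -2.854 -0.376
vertex 1.529 -3.208 -0.904
vertex 1.123 -4.046 0.202
endloop
endfacet
facet normal 0.743 0.416 -0.524
outer loop
vertex 1.529 -3.208 -0.904
vertex 2.037 -3.534 -0.442
vertex 1.737 -3.807 -1.085
endloop
endfacet
facet normal -0.877 -0.169 -0.450
outer loop
vertex 1.529 -3.208 -0.904
vertex 1.737 -3.807 -1.085
vertex 1.123 -4.046 0.202
endloop
endfacet
facet normal 0.743 0.417 -0.524
outer loop
vertex 1.737 -3.807 -1.085
vertex 2.037 -3.534 -0.442
vertex 2.172 -4.2 -0.781
endloop
endfacet
facet normal -0.466 -0.803 -0.371
outer loop
vertex 1.737 -3.807 -1.085
vertex 2.172 -4.2 -0.781
vertex 1.123 -4.046 0.202
endloop
endfacet
facet normal 0.743 0.417 -0.524
outer loop
vertex 2.172 -4.2 -0.781
vertex 2.037 -3.534 -0.442
vertex 2.504 -4.091 -0.223
endloop
endfacet
facet normal 0.023 -0.984 0.179
outer loop
vertex 2.172 -4.2 -0.781
vertex 2.504 -4.091 -0.223
vertex 1.123 -4.046 0.202
endloop
endfacet
facet normal -0.940 0.338 -0.050
outer loop
vertex -4.967 1.924 -3.051
vertex -4.615 3.069 -1.931
vertex -4.64 2.701 -3.947
endloop
endfacet
facet normal -0.215 -0.698 -0.683
outer loop
vertex -3.165 2.171 -3.869
vertex -4.967 1.924 -3.051
vertex -4.64 2.701 -3.947
endloop
endfacet
facet normal -0.940 0.337 -0.050
outer loop
vertex -4.64 2.701 -3.947
vertex -4.615 3.069 -1.931
vertex -4.289 3.846 -2.827
endloop
endfacet
facet normal 0.265 0.631 -0.729
outer loop
vertex -4.289 3.846 -2.827
vertex -3.165 2.171 -3.869
vertex -4.64 2.701 -3.947
endloop
endfacet
facet normal -0.265 -0.631 0.729
outer loop
vertex -4.967 1.924 -3.051
vertex -3.14 2.539 -1.853
vertex -4.615 3.069 -1.931
endloop
endfacet
facet normal -0.215 -0.698 -0.683
outer loop
vertex -3.491 1.394 -2.973
vertex -4.967 1.924 -3.051
vertex -3.165 2.171 -3.869
endloop
endfacet
facet normal -0.265 -0.631 0.729
outer loop
vertex -3.491 1.394 -2.973
vertex -3.14 2.539 -1.853
vertex -4.967 1.924 -3.051
endloop
endfacet
facet normal 0.215 0.698 0.683
outer loop
vertex -4.615 3.069 -1.931
vertex -3.14 2.539 -1.853
vertex -4.289 3.846 -2.827
endloop
endfacet
facet normal 0.265 0.631 -0.729
outer loop
vertex -2.813 3.316 -2.749
vertex -3.165 2.171 -3.869
vertex -4.289 3.846 -2.827
endloop
endfacet
facet normal 0.214 0.698 0.683
outer loop
vertex -4.289 3.846 -2.827
vertex -3.14 2.539 -1.853
vertex -2.813 3.316 -2.749
endloop
endfacet
facet normal 0.940 -0.337 0.049
outer loop
vertex -2.813 3.316 -2.749
vertex -3.491 1.394 -2.973
vertex -3.165 2.171 -3.869
endloop
endfacet
facet normal 0.940 -0.337 0.050
outer loop
vertex -3.14 2.539 -1.853
vertex -3.491 1.394 -2.973
vertex -2.813 3.316 -2.749
endloop
endfacet
facet normal -0.638 0.079 -0.766
outer loop
vertex 1.881 1.455 3.033
vertex 2.802 2.664 2.39
vertex 2.629 0.501 2.312
endloop
endfacet
facet normal -0.558 -0.732 0.390
outer loop
vertex 3.478 0.396 3.33
vertex 1.881 1.455 3.033
vertex 2.629 0.501 2.312
endloop
endfacet
facet normal -0.639 0.079 -0.766
outer loop
vertex 2.629 0.501 2.312
vertex 2.802 2.664 2.39
vertex 3.55 1.71 1.668
endloop
endfacet
facet normal 0.530 -0.676 -0.512
outer loop
vertex 3.55 1.71 1.668
vertex 3.478 0.396 3.33
vertex 2.629 0.501 2.312
endloop
endfacet
facet normal -0.530 0.676 0.512
outer loop
vertex 1.881 1.455 3.033
vertex 3.651 2.559 3.408
vertex 2.802 2.664 2.39
endloop
endfacet
facet normal -0.558 -0.733 0.390
outer loop
vertex 2.73 1.35 4.052
vertex 1.881 1.455 3.033
vertex 3.478 0.396 3.33
endloop
endfacet
facet normal -0.530 0.676 0.511
outer loop
vertex 2.73 1.35 4.052
vertex 3.651 2.559 3.408
vertex 1.881 1.455 3.033
endloop
endfacet
facet normal 0.558 0.733 -0.390
outer loop
vertex 2.802 2.664 2.39
vertex 3.651 2.559 3.408
vertex 3.55 1.71 1.668
endloop
endfacet
facet normal 0.530 -0.676 -0.512
outer loop
vertex 4.399 1.605 2.687
vertex 3.478 0.396 3.33
vertex 3.55 1.71 1.668
endloop
endfacet
facet normal 0.558 0.732 -0.390
outer loop
vertex 3.55 1.71 1.668
vertex 3.651 2.559 3.408
vertex 4.399 1.605 2.687
endloop
endfacet
facet normal 0.638 -0.079 0.766
outer loop
vertex 4.399 1.605 2.687
vertex 2.73 1.35 4.052
vertex 3.478 0.396 3.33
endloop
endfacet
facet normal 0.638 -0.078 0.766
outer loop
vertex 3.651 2.559 3.408
vertex 2.73 1.35 4.052
vertex 4.399 1.605 2.687
endloop
endfacet

endsolid


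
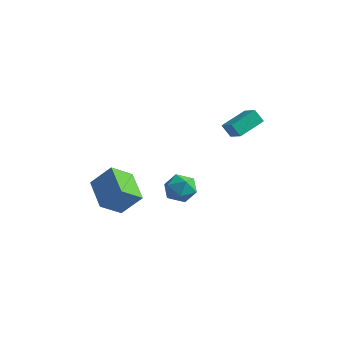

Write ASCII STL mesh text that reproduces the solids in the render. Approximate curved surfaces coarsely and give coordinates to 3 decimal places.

solid 
facet normal -0.587 -0.340 -0.735
outer loop
vertex -2.045 -4.373 -2.379
vertex -3.639 -3.224 -1.638
vertex -1.593 -3.149 -3.305
endloop
endfacet
facet normal 0.759 -0.547 -0.353
outer loop
vertex -0.601 -2.576 -2.062
vertex -2.045 -4.373 -2.379
vertex -1.593 -3.149 -3.305
endloop
endfacet
facet normal -0.587 -0.339 -0.735
outer loop
vertex -1.593 -3.149 -3.305
vertex -3.639 -3.224 -1.638
vertex -3.186 -2.0 -2.563
endloop
endfacet
facet normal 0.283 0.765 -0.578
outer loop
vertex -3.186 -2.0 -2.563
vertex -0.601 -2.576 -2.062
vertex -1.593 -3.149 -3.305
endloop
endfacet
facet normal -0.283 -0.765 0.578
outer loop
vertex -2.045 -4.373 -2.379
vertex -2.647 -2.651 -0.395
vertex -3.639 -3.224 -1.638
endloop
endfacet
facet normal 0.759 -0.547 -0.353
outer loop
vertex -1.054 -3.8 -1.137
vertex -2.045 -4.373 -2.379
vertex -0.601 -2.576 -2.062
endloop
endfacet
facet normal -0.283 -0.765 0.578
outer loop
vertex -1.054 -3.8 -1.137
vertex -2.647 -2.651 -0.395
vertex -2.045 -4.373 -2.379
endloop
endfacet
facet normal -0.759 0.548 0.353
outer loop
vertex -3.639 -3.224 -1.638
vertex -2.647 -2.651 -0.395
vertex -3.186 -2.0 -2.563
endloop
endfacet
facet normal 0.283 0.765 -0.579
outer loop
vertex -2.195 -1.427 -1.321
vertex -0.601 -2.576 -2.062
vertex -3.186 -2.0 -2.563
endloop
endfacet
facet normal -0.759 0.547 0.353
outer loop
vertex -3.186 -2.0 -2.563
vertex -2.647 -2.651 -0.395
vertex -2.195 -1.427 -1.321
endloop
endfacet
facet normal 0.586 0.339 0.736
outer loop
vertex -2.195 -1.427 -1.321
vertex -1.054 -3.8 -1.137
vertex -0.601 -2.576 -2.062
endloop
endfacet
facet normal 0.587 0.339 0.735
outer loop
vertex -2.647 -2.651 -0.395
vertex -1.054 -3.8 -1.137
vertex -2.195 -1.427 -1.321
endloop
endfacet
facet normal -0.848 0.332 0.413
outer loop
vertex -2.493 1.781 -3.701
vertex -1.952 2.129 -2.869
vertex -2.108 2.759 -3.696
endloop
endfacet
facet normal -0.887 0.351 -0.299
outer loop
vertex -2.493 1.781 -3.701
vertex -2.108 2.759 -3.696
vertex -2.045 2.175 -4.567
endloop
endfacet
facet normal -0.779 -0.311 -0.544
outer loop
vertex -2.493 1.781 -3.701
vertex -2.045 2.175 -4.567
vertex -1.85 1.182 -4.279
endloop
endfacet
facet normal -0.673 -0.739 0.017
outer loop
vertex -2.493 1.781 -3.701
vertex -1.85 1.182 -4.279
vertex -1.792 1.154 -3.23
endloop
endfacet
facet normal -0.716 -0.343 0.609
outer loop
vertex -2.493 1.781 -3.701
vertex -1.792 1.154 -3.23
vertex -1.952 2.129 -2.869
endloop
endfacet
facet normal -0.357 0.764 -0.538
outer loop
vertex -2.045 2.175 -4.567
vertex -2.108 2.759 -3.696
vertex -1.228 2.766 -4.27
endloop
endfacet
facet normal -0.294 0.733 0.614
outer loop
vertex -2.108 2.759 -3.696
vertex -1.952 2.129 -2.869
vertex -1.17 2.738 -3.221
endloop
endfacet
facet normal -0.080 -0.358 0.930
outer loop
vertex -1.952 2.129 -2.869
vertex -1.792 1.154 -3.23
vertex -0.975 1.745 -2.933
endloop
endfacet
facet normal -0.009 -1.000 -0.026
outer loop
vertex -1.792 1.154 -3.23
vertex -1.85 1.182 -4.279
vertex -0.912 1.161 -3.804
endloop
endfacet
facet normal -0.182 -0.307 -0.934
outer loop
vertex -1.85 1.182 -4.279
vertex -2.045 2.175 -4.567
vertex -1.068 1.791 -4.631
endloop
endfacet
facet normal 0.673 0.739 -0.017
outer loop
vertex -0.527 2.139 -3.799
vertex -1.228 2.766 -4.27
vertex -1.17 2.738 -3.221
endloop
endfacet
facet normal 0.779 0.311 0.544
outer loop
vertex -0.527 2.139 -3.799
vertex -1.17 2.738 -3.221
vertex -0.975 1.745 -2.933
endloop
endfacet
facet normal 0.887 -0.351 0.299
outer loop
vertex -0.527 2.139 -3.799
vertex -0.975 1.745 -2.933
vertex -0.912 1.161 -3.804
endloop
endfacet
facet normal 0.848 -0.332 -0.413
outer loop
vertex -0.527 2.139 -3.799
vertex -0.912 1.161 -3.804
vertex -1.068 1.791 -4.631
endloop
endfacet
facet normal 0.716 0.343 -0.609
outer loop
vertex -0.527 2.139 -3.799
vertex -1.068 1.791 -4.631
vertex -1.228 2.766 -4.27
endloop
endfacet
facet normal 0.009 1.000 0.026
outer loop
vertex -1.17 2.738 -3.221
vertex -1.228 2.766 -4.27
vertex -2.108 2.759 -3.696
endloop
endfacet
facet normal 0.182 0.307 0.934
outer loop
vertex -0.975 1.745 -2.933
vertex -1.17 2.738 -3.221
vertex -1.952 2.129 -2.869
endloop
endfacet
facet normal 0.357 -0.764 0.538
outer loop
vertex -0.912 1.161 -3.804
vertex -0.975 1.745 -2.933
vertex -1.792 1.154 -3.23
endloop
endfacet
facet normal 0.294 -0.733 -0.614
outer loop
vertex -1.068 1.791 -4.631
vertex -0.912 1.161 -3.804
vertex -1.85 1.182 -4.279
endloop
endfacet
facet normal 0.080 0.358 -0.930
outer loop
vertex -1.228 2.766 -4.27
vertex -1.068 1.791 -4.631
vertex -2.045 2.175 -4.567
endloop
endfacet
facet normal -0.525 -0.176 0.833
outer loop
vertex 3.706 1.441 4.244
vertex 2.807 1.819 3.757
vertex 3.346 -0.135 3.684
endloop
endfacet
facet normal 0.825 -0.347 0.447
outer loop
vertex 3.813 0.021 2.943
vertex 3.706 1.441 4.244
vertex 3.346 -0.135 3.684
endloop
endfacet
facet normal -0.525 -0.176 0.833
outer loop
vertex 3.346 -0.135 3.684
vertex 2.807 1.819 3.757
vertex 2.447 0.243 3.197
endloop
endfacet
facet normal -0.210 -0.921 -0.327
outer loop
vertex 2.447 0.243 3.197
vertex 3.813 0.021 2.943
vertex 3.346 -0.135 3.684
endloop
endfacet
facet normal 0.210 0.921 0.327
outer loop
vertex 3.706 1.441 4.244
vertex 3.274 1.975 3.016
vertex 2.807 1.819 3.757
endloop
endfacet
facet normal 0.825 -0.347 0.447
outer loop
vertex 4.173 1.597 3.503
vertex 3.706 1.441 4.244
vertex 3.813 0.021 2.943
endloop
endfacet
facet normal 0.210 0.921 0.327
outer loop
vertex 4.173 1.597 3.503
vertex 3.274 1.975 3.016
vertex 3.706 1.441 4.244
endloop
endfacet
facet normal -0.825 0.347 -0.447
outer loop
vertex 2.807 1.819 3.757
vertex 3.274 1.975 3.016
vertex 2.447 0.243 3.197
endloop
endfacet
facet normal -0.210 -0.921 -0.327
outer loop
vertex 2.914 0.399 2.456
vertex 3.813 0.021 2.943
vertex 2.447 0.243 3.197
endloop
endfacet
facet normal -0.825 0.347 -0.447
outer loop
vertex 2.447 0.243 3.197
vertex 3.274 1.975 3.016
vertex 2.914 0.399 2.456
endloop
endfacet
facet normal 0.525 0.176 -0.833
outer loop
vertex 2.914 0.399 2.456
vertex 4.173 1.597 3.503
vertex 3.813 0.021 2.943
endloop
endfacet
facet normal 0.525 0.176 -0.833
outer loop
vertex 3.274 1.975 3.016
vertex 4.173 1.597 3.503
vertex 2.914 0.399 2.456
endloop
endfacet

endsolid


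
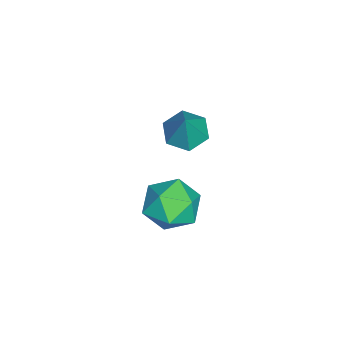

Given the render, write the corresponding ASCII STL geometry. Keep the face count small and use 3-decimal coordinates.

solid 
facet normal -0.881 0.322 0.348
outer loop
vertex 2.23 -1.319 -0.525
vertex 1.796 -2.373 -0.649
vertex 2.296 -2.072 0.338
endloop
endfacet
facet normal -0.342 0.695 0.632
outer loop
vertex 2.23 -1.319 -0.525
vertex 2.296 -2.072 0.338
vertex 3.194 -1.404 0.09
endloop
endfacet
facet normal 0.025 0.995 0.099
outer loop
vertex 2.23 -1.319 -0.525
vertex 3.194 -1.404 0.09
vertex 3.248 -1.292 -1.049
endloop
endfacet
facet normal -0.287 0.807 -0.516
outer loop
vertex 2.23 -1.319 -0.525
vertex 3.248 -1.292 -1.049
vertex 2.385 -1.891 -1.506
endloop
endfacet
facet normal -0.846 0.391 -0.362
outer loop
vertex 2.23 -1.319 -0.525
vertex 2.385 -1.891 -1.506
vertex 1.796 -2.373 -0.649
endloop
endfacet
facet normal 0.091 0.237 0.967
outer loop
vertex 3.194 -1.404 0.09
vertex 2.296 -2.072 0.338
vertex 3.355 -2.509 0.346
endloop
endfacet
facet normal -0.780 -0.367 0.507
outer loop
vertex 2.296 -2.072 0.338
vertex 1.796 -2.373 -0.649
vertex 2.492 -3.108 -0.111
endloop
endfacet
facet normal -0.724 -0.254 -0.641
outer loop
vertex 1.796 -2.373 -0.649
vertex 2.385 -1.891 -1.506
vertex 2.546 -2.996 -1.25
endloop
endfacet
facet normal 0.180 0.420 -0.890
outer loop
vertex 2.385 -1.891 -1.506
vertex 3.248 -1.292 -1.049
vertex 3.444 -2.328 -1.498
endloop
endfacet
facet normal 0.683 0.723 0.103
outer loop
vertex 3.248 -1.292 -1.049
vertex 3.194 -1.404 0.09
vertex 3.944 -2.027 -0.511
endloop
endfacet
facet normal 0.287 -0.807 0.516
outer loop
vertex 3.51 -3.081 -0.635
vertex 3.355 -2.509 0.346
vertex 2.492 -3.108 -0.111
endloop
endfacet
facet normal -0.025 -0.995 -0.099
outer loop
vertex 3.51 -3.081 -0.635
vertex 2.492 -3.108 -0.111
vertex 2.546 -2.996 -1.25
endloop
endfacet
facet normal 0.342 -0.695 -0.632
outer loop
vertex 3.51 -3.081 -0.635
vertex 2.546 -2.996 -1.25
vertex 3.444 -2.328 -1.498
endloop
endfacet
facet normal 0.881 -0.322 -0.348
outer loop
vertex 3.51 -3.081 -0.635
vertex 3.444 -2.328 -1.498
vertex 3.944 -2.027 -0.511
endloop
endfacet
facet normal 0.846 -0.391 0.362
outer loop
vertex 3.51 -3.081 -0.635
vertex 3.944 -2.027 -0.511
vertex 3.355 -2.509 0.346
endloop
endfacet
facet normal -0.180 -0.420 0.890
outer loop
vertex 2.492 -3.108 -0.111
vertex 3.355 -2.509 0.346
vertex 2.296 -2.072 0.338
endloop
endfacet
facet normal -0.683 -0.723 -0.103
outer loop
vertex 2.546 -2.996 -1.25
vertex 2.492 -3.108 -0.111
vertex 1.796 -2.373 -0.649
endloop
endfacet
facet normal -0.091 -0.237 -0.967
outer loop
vertex 3.444 -2.328 -1.498
vertex 2.546 -2.996 -1.25
vertex 2.385 -1.891 -1.506
endloop
endfacet
facet normal 0.780 0.367 -0.507
outer loop
vertex 3.944 -2.027 -0.511
vertex 3.444 -2.328 -1.498
vertex 3.248 -1.292 -1.049
endloop
endfacet
facet normal 0.724 0.254 0.641
outer loop
vertex 3.355 -2.509 0.346
vertex 3.944 -2.027 -0.511
vertex 3.194 -1.404 0.09
endloop
endfacet
facet normal -0.478 -0.086 -0.874
outer loop
vertex 2.497 -2.465 2.512
vertex 1.915 -1.92 2.776
vertex 2.599 -1.643 2.375
endloop
endfacet
facet normal 0.990 -0.132 -0.057
outer loop
vertex 2.497 -2.465 2.512
vertex 2.599 -1.643 2.375
vertex 2.685 -1.78 4.184
endloop
endfacet
facet normal -0.478 -0.086 -0.874
outer loop
vertex 2.599 -1.643 2.375
vertex 1.915 -1.92 2.776
vertex 2.017 -1.097 2.639
endloop
endfacet
facet normal 0.689 0.724 0.022
outer loop
vertex 2.599 -1.643 2.375
vertex 2.017 -1.097 2.639
vertex 2.685 -1.78 4.184
endloop
endfacet
facet normal -0.479 -0.086 -0.874
outer loop
vertex 2.017 -1.097 2.639
vertex 1.915 -1.92 2.776
vertex 1.333 -1.375 3.041
endloop
endfacet
facet normal -0.104 0.892 0.439
outer loop
vertex 2.017 -1.097 2.639
vertex 1.333 -1.375 3.041
vertex 2.685 -1.78 4.184
endloop
endfacet
facet normal -0.479 -0.086 -0.874
outer loop
vertex 1.333 -1.375 3.041
vertex 1.915 -1.92 2.776
vertex 1.231 -2.197 3.178
endloop
endfacet
facet normal -0.596 0.203 0.777
outer loop
vertex 1.333 -1.375 3.041
vertex 1.231 -2.197 3.178
vertex 2.685 -1.78 4.184
endloop
endfacet
facet normal -0.478 -0.087 -0.874
outer loop
vertex 1.231 -2.197 3.178
vertex 1.915 -1.92 2.776
vertex 1.813 -2.742 2.914
endloop
endfacet
facet normal -0.295 -0.653 0.697
outer loop
vertex 1.231 -2.197 3.178
vertex 1.813 -2.742 2.914
vertex 2.685 -1.78 4.184
endloop
endfacet
facet normal -0.478 -0.087 -0.874
outer loop
vertex 1.813 -2.742 2.914
vertex 1.915 -1.92 2.776
vertex 2.497 -2.465 2.512
endloop
endfacet
facet normal 0.497 -0.821 0.280
outer loop
vertex 1.813 -2.742 2.914
vertex 2.497 -2.465 2.512
vertex 2.685 -1.78 4.184
endloop
endfacet

endsolid


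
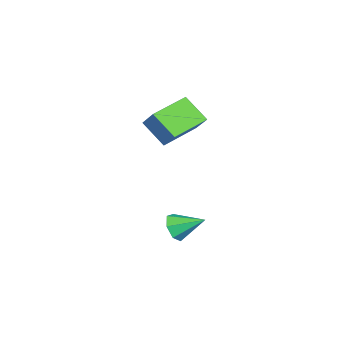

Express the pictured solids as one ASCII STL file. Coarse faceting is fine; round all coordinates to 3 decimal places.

solid 
facet normal -0.014 -0.889 -0.457
outer loop
vertex 3.334 -3.646 -3.404
vertex 2.709 -3.432 -3.801
vertex 3.451 -3.347 -3.99
endloop
endfacet
facet normal 0.899 0.291 0.328
outer loop
vertex 3.334 -3.646 -3.404
vertex 3.451 -3.347 -3.99
vertex 2.731 -2.108 -3.119
endloop
endfacet
facet normal -0.015 -0.889 -0.457
outer loop
vertex 3.451 -3.347 -3.99
vertex 2.709 -3.432 -3.801
vertex 3.01 -3.112 -4.433
endloop
endfacet
facet normal 0.687 0.641 -0.344
outer loop
vertex 3.451 -3.347 -3.99
vertex 3.01 -3.112 -4.433
vertex 2.731 -2.108 -3.119
endloop
endfacet
facet normal -0.015 -0.889 -0.457
outer loop
vertex 3.01 -3.112 -4.433
vertex 2.709 -3.432 -3.801
vertex 2.342 -3.118 -4.4
endloop
endfacet
facet normal -0.037 0.790 -0.612
outer loop
vertex 3.01 -3.112 -4.433
vertex 2.342 -3.118 -4.4
vertex 2.731 -2.108 -3.119
endloop
endfacet
facet normal -0.014 -0.889 -0.458
outer loop
vertex 2.342 -3.118 -4.4
vertex 2.709 -3.432 -3.801
vertex 1.951 -3.361 -3.916
endloop
endfacet
facet normal -0.729 0.628 -0.274
outer loop
vertex 2.342 -3.118 -4.4
vertex 1.951 -3.361 -3.916
vertex 2.731 -2.108 -3.119
endloop
endfacet
facet normal -0.014 -0.889 -0.458
outer loop
vertex 1.951 -3.361 -3.916
vertex 2.709 -3.432 -3.801
vertex 2.131 -3.658 -3.345
endloop
endfacet
facet normal -0.867 0.275 0.416
outer loop
vertex 1.951 -3.361 -3.916
vertex 2.131 -3.658 -3.345
vertex 2.731 -2.108 -3.119
endloop
endfacet
facet normal -0.014 -0.889 -0.458
outer loop
vertex 2.131 -3.658 -3.345
vertex 2.709 -3.432 -3.801
vertex 2.747 -3.785 -3.117
endloop
endfacet
facet normal -0.348 -0.002 0.938
outer loop
vertex 2.131 -3.658 -3.345
vertex 2.747 -3.785 -3.117
vertex 2.731 -2.108 -3.119
endloop
endfacet
facet normal -0.013 -0.889 -0.458
outer loop
vertex 2.747 -3.785 -3.117
vertex 2.709 -3.432 -3.801
vertex 3.334 -3.646 -3.404
endloop
endfacet
facet normal 0.438 0.005 0.899
outer loop
vertex 2.747 -3.785 -3.117
vertex 3.334 -3.646 -3.404
vertex 2.731 -2.108 -3.119
endloop
endfacet
facet normal -0.503 -0.486 -0.715
outer loop
vertex 0.881 -5.334 1.431
vertex -0.692 -4.289 1.828
vertex 1.323 -4.277 0.401
endloop
endfacet
facet normal 0.815 -0.541 -0.206
outer loop
vertex 1.992 -3.631 1.352
vertex 0.881 -5.334 1.431
vertex 1.323 -4.277 0.401
endloop
endfacet
facet normal -0.503 -0.486 -0.715
outer loop
vertex 1.323 -4.277 0.401
vertex -0.692 -4.289 1.828
vertex -0.251 -3.233 0.799
endloop
endfacet
facet normal 0.287 0.687 -0.668
outer loop
vertex -0.251 -3.233 0.799
vertex 1.992 -3.631 1.352
vertex 1.323 -4.277 0.401
endloop
endfacet
facet normal -0.287 -0.686 0.668
outer loop
vertex 0.881 -5.334 1.431
vertex -0.023 -3.643 2.779
vertex -0.692 -4.289 1.828
endloop
endfacet
facet normal 0.815 -0.541 -0.206
outer loop
vertex 1.551 -4.687 2.381
vertex 0.881 -5.334 1.431
vertex 1.992 -3.631 1.352
endloop
endfacet
facet normal -0.286 -0.686 0.669
outer loop
vertex 1.551 -4.687 2.381
vertex -0.023 -3.643 2.779
vertex 0.881 -5.334 1.431
endloop
endfacet
facet normal -0.815 0.541 0.206
outer loop
vertex -0.692 -4.289 1.828
vertex -0.023 -3.643 2.779
vertex -0.251 -3.233 0.799
endloop
endfacet
facet normal 0.287 0.686 -0.669
outer loop
vertex 0.419 -2.586 1.749
vertex 1.992 -3.631 1.352
vertex -0.251 -3.233 0.799
endloop
endfacet
facet normal -0.815 0.542 0.206
outer loop
vertex -0.251 -3.233 0.799
vertex -0.023 -3.643 2.779
vertex 0.419 -2.586 1.749
endloop
endfacet
facet normal 0.503 0.486 0.714
outer loop
vertex 0.419 -2.586 1.749
vertex 1.551 -4.687 2.381
vertex 1.992 -3.631 1.352
endloop
endfacet
facet normal 0.503 0.486 0.715
outer loop
vertex -0.023 -3.643 2.779
vertex 1.551 -4.687 2.381
vertex 0.419 -2.586 1.749
endloop
endfacet

endsolid


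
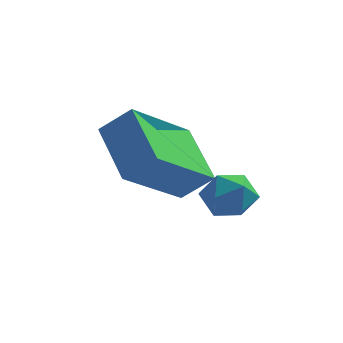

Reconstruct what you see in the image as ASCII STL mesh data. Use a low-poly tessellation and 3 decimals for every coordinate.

solid 
facet normal -0.747 -0.073 -0.661
outer loop
vertex 0.046 -2.452 -1.085
vertex 0.906 -0.826 -2.237
vertex 1.018 -3.65 -2.05
endloop
endfacet
facet normal -0.396 -0.749 0.531
outer loop
vertex 1.794 -3.574 -1.363
vertex 0.046 -2.452 -1.085
vertex 1.018 -3.65 -2.05
endloop
endfacet
facet normal -0.747 -0.073 -0.661
outer loop
vertex 1.018 -3.65 -2.05
vertex 0.906 -0.826 -2.237
vertex 1.877 -2.025 -3.202
endloop
endfacet
facet normal 0.534 -0.658 -0.530
outer loop
vertex 1.877 -2.025 -3.202
vertex 1.794 -3.574 -1.363
vertex 1.018 -3.65 -2.05
endloop
endfacet
facet normal -0.534 0.658 0.530
outer loop
vertex 0.046 -2.452 -1.085
vertex 1.682 -0.75 -1.55
vertex 0.906 -0.826 -2.237
endloop
endfacet
facet normal -0.396 -0.749 0.532
outer loop
vertex 0.823 -2.375 -0.398
vertex 0.046 -2.452 -1.085
vertex 1.794 -3.574 -1.363
endloop
endfacet
facet normal -0.534 0.658 0.530
outer loop
vertex 0.823 -2.375 -0.398
vertex 1.682 -0.75 -1.55
vertex 0.046 -2.452 -1.085
endloop
endfacet
facet normal 0.397 0.749 -0.531
outer loop
vertex 0.906 -0.826 -2.237
vertex 1.682 -0.75 -1.55
vertex 1.877 -2.025 -3.202
endloop
endfacet
facet normal 0.534 -0.658 -0.530
outer loop
vertex 2.654 -1.948 -2.515
vertex 1.794 -3.574 -1.363
vertex 1.877 -2.025 -3.202
endloop
endfacet
facet normal 0.396 0.749 -0.531
outer loop
vertex 1.877 -2.025 -3.202
vertex 1.682 -0.75 -1.55
vertex 2.654 -1.948 -2.515
endloop
endfacet
facet normal 0.747 0.073 0.661
outer loop
vertex 2.654 -1.948 -2.515
vertex 0.823 -2.375 -0.398
vertex 1.794 -3.574 -1.363
endloop
endfacet
facet normal 0.747 0.074 0.661
outer loop
vertex 1.682 -0.75 -1.55
vertex 0.823 -2.375 -0.398
vertex 2.654 -1.948 -2.515
endloop
endfacet
facet normal -0.269 0.480 0.835
outer loop
vertex 2.2 -0.196 -3.32
vertex 2.383 -0.806 -2.91
vertex 2.903 -0.273 -3.049
endloop
endfacet
facet normal -0.029 0.939 0.343
outer loop
vertex 2.2 -0.196 -3.32
vertex 2.903 -0.273 -3.049
vertex 2.795 -0.019 -3.754
endloop
endfacet
facet normal -0.435 0.868 -0.242
outer loop
vertex 2.2 -0.196 -3.32
vertex 2.795 -0.019 -3.754
vertex 2.209 -0.395 -4.05
endloop
endfacet
facet normal -0.924 0.365 -0.111
outer loop
vertex 2.2 -0.196 -3.32
vertex 2.209 -0.395 -4.05
vertex 1.954 -0.882 -3.529
endloop
endfacet
facet normal -0.823 0.126 0.555
outer loop
vertex 2.2 -0.196 -3.32
vertex 1.954 -0.882 -3.529
vertex 2.383 -0.806 -2.91
endloop
endfacet
facet normal 0.636 0.752 0.173
outer loop
vertex 2.795 -0.019 -3.754
vertex 2.903 -0.273 -3.049
vertex 3.346 -0.518 -3.611
endloop
endfacet
facet normal 0.249 0.010 0.968
outer loop
vertex 2.903 -0.273 -3.049
vertex 2.383 -0.806 -2.91
vertex 3.091 -1.005 -3.09
endloop
endfacet
facet normal -0.645 -0.564 0.516
outer loop
vertex 2.383 -0.806 -2.91
vertex 1.954 -0.882 -3.529
vertex 2.505 -1.381 -3.386
endloop
endfacet
facet normal -0.809 -0.176 -0.561
outer loop
vertex 1.954 -0.882 -3.529
vertex 2.209 -0.395 -4.05
vertex 2.397 -1.127 -4.091
endloop
endfacet
facet normal -0.018 0.635 -0.772
outer loop
vertex 2.209 -0.395 -4.05
vertex 2.795 -0.019 -3.754
vertex 2.917 -0.594 -4.23
endloop
endfacet
facet normal 0.924 -0.365 0.111
outer loop
vertex 3.1 -1.204 -3.82
vertex 3.346 -0.518 -3.611
vertex 3.091 -1.005 -3.09
endloop
endfacet
facet normal 0.435 -0.868 0.242
outer loop
vertex 3.1 -1.204 -3.82
vertex 3.091 -1.005 -3.09
vertex 2.505 -1.381 -3.386
endloop
endfacet
facet normal 0.029 -0.939 -0.343
outer loop
vertex 3.1 -1.204 -3.82
vertex 2.505 -1.381 -3.386
vertex 2.397 -1.127 -4.091
endloop
endfacet
facet normal 0.269 -0.480 -0.835
outer loop
vertex 3.1 -1.204 -3.82
vertex 2.397 -1.127 -4.091
vertex 2.917 -0.594 -4.23
endloop
endfacet
facet normal 0.823 -0.126 -0.555
outer loop
vertex 3.1 -1.204 -3.82
vertex 2.917 -0.594 -4.23
vertex 3.346 -0.518 -3.611
endloop
endfacet
facet normal 0.809 0.176 0.561
outer loop
vertex 3.091 -1.005 -3.09
vertex 3.346 -0.518 -3.611
vertex 2.903 -0.273 -3.049
endloop
endfacet
facet normal 0.018 -0.635 0.772
outer loop
vertex 2.505 -1.381 -3.386
vertex 3.091 -1.005 -3.09
vertex 2.383 -0.806 -2.91
endloop
endfacet
facet normal -0.636 -0.752 -0.173
outer loop
vertex 2.397 -1.127 -4.091
vertex 2.505 -1.381 -3.386
vertex 1.954 -0.882 -3.529
endloop
endfacet
facet normal -0.249 -0.010 -0.968
outer loop
vertex 2.917 -0.594 -4.23
vertex 2.397 -1.127 -4.091
vertex 2.209 -0.395 -4.05
endloop
endfacet
facet normal 0.645 0.564 -0.516
outer loop
vertex 3.346 -0.518 -3.611
vertex 2.917 -0.594 -4.23
vertex 2.795 -0.019 -3.754
endloop
endfacet

endsolid
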